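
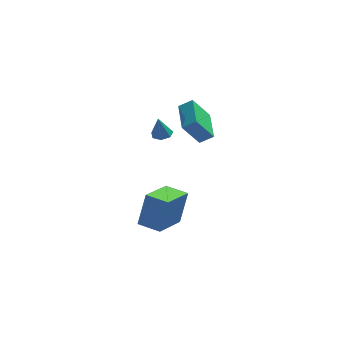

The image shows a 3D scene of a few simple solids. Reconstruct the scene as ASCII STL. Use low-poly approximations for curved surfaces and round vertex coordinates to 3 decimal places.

solid 
facet normal -0.836 0.049 -0.546
outer loop
vertex -2.454 1.177 3.603
vertex -2.528 3.064 3.887
vertex -1.551 1.418 2.243
endloop
endfacet
facet normal 0.040 -0.988 -0.149
outer loop
vertex -0.832 1.376 2.713
vertex -2.454 1.177 3.603
vertex -1.551 1.418 2.243
endloop
endfacet
facet normal -0.836 0.050 -0.547
outer loop
vertex -1.551 1.418 2.243
vertex -2.528 3.064 3.887
vertex -1.625 3.305 2.528
endloop
endfacet
facet normal 0.547 0.146 -0.824
outer loop
vertex -1.625 3.305 2.528
vertex -0.832 1.376 2.713
vertex -1.551 1.418 2.243
endloop
endfacet
facet normal -0.547 -0.146 0.824
outer loop
vertex -2.454 1.177 3.603
vertex -1.809 3.022 4.357
vertex -2.528 3.064 3.887
endloop
endfacet
facet normal 0.039 -0.988 -0.149
outer loop
vertex -1.735 1.135 4.072
vertex -2.454 1.177 3.603
vertex -0.832 1.376 2.713
endloop
endfacet
facet normal -0.546 -0.146 0.825
outer loop
vertex -1.735 1.135 4.072
vertex -1.809 3.022 4.357
vertex -2.454 1.177 3.603
endloop
endfacet
facet normal -0.040 0.988 0.149
outer loop
vertex -2.528 3.064 3.887
vertex -1.809 3.022 4.357
vertex -1.625 3.305 2.528
endloop
endfacet
facet normal 0.546 0.146 -0.825
outer loop
vertex -0.906 3.263 2.997
vertex -0.832 1.376 2.713
vertex -1.625 3.305 2.528
endloop
endfacet
facet normal -0.039 0.988 0.149
outer loop
vertex -1.625 3.305 2.528
vertex -1.809 3.022 4.357
vertex -0.906 3.263 2.997
endloop
endfacet
facet normal 0.836 -0.049 0.547
outer loop
vertex -0.906 3.263 2.997
vertex -1.735 1.135 4.072
vertex -0.832 1.376 2.713
endloop
endfacet
facet normal 0.836 -0.050 0.546
outer loop
vertex -1.809 3.022 4.357
vertex -1.735 1.135 4.072
vertex -0.906 3.263 2.997
endloop
endfacet
facet normal -0.496 -0.802 0.334
outer loop
vertex -3.415 -4.481 2.381
vertex -4.447 -3.814 2.45
vertex -3.834 -4.95 0.631
endloop
endfacet
facet normal 0.839 -0.542 -0.056
outer loop
vertex -2.793 -3.266 -0.07
vertex -3.415 -4.481 2.381
vertex -3.834 -4.95 0.631
endloop
endfacet
facet normal -0.496 -0.802 0.333
outer loop
vertex -3.834 -4.95 0.631
vertex -4.447 -3.814 2.45
vertex -4.866 -4.283 0.699
endloop
endfacet
facet normal -0.225 -0.253 -0.941
outer loop
vertex -4.866 -4.283 0.699
vertex -2.793 -3.266 -0.07
vertex -3.834 -4.95 0.631
endloop
endfacet
facet normal 0.226 0.252 0.941
outer loop
vertex -3.415 -4.481 2.381
vertex -3.406 -2.13 1.749
vertex -4.447 -3.814 2.45
endloop
endfacet
facet normal 0.839 -0.542 -0.056
outer loop
vertex -2.374 -2.797 1.681
vertex -3.415 -4.481 2.381
vertex -2.793 -3.266 -0.07
endloop
endfacet
facet normal 0.225 0.252 0.941
outer loop
vertex -2.374 -2.797 1.681
vertex -3.406 -2.13 1.749
vertex -3.415 -4.481 2.381
endloop
endfacet
facet normal -0.839 0.542 0.056
outer loop
vertex -4.447 -3.814 2.45
vertex -3.406 -2.13 1.749
vertex -4.866 -4.283 0.699
endloop
endfacet
facet normal -0.226 -0.252 -0.941
outer loop
vertex -3.825 -2.599 -0.001
vertex -2.793 -3.266 -0.07
vertex -4.866 -4.283 0.699
endloop
endfacet
facet normal -0.839 0.542 0.056
outer loop
vertex -4.866 -4.283 0.699
vertex -3.406 -2.13 1.749
vertex -3.825 -2.599 -0.001
endloop
endfacet
facet normal 0.496 0.802 -0.333
outer loop
vertex -3.825 -2.599 -0.001
vertex -2.374 -2.797 1.681
vertex -2.793 -3.266 -0.07
endloop
endfacet
facet normal 0.496 0.802 -0.334
outer loop
vertex -3.406 -2.13 1.749
vertex -2.374 -2.797 1.681
vertex -3.825 -2.599 -0.001
endloop
endfacet
facet normal 0.161 0.081 -0.984
outer loop
vertex -3.062 3.137 2.186
vertex -3.379 2.661 2.095
vertex -3.554 3.214 2.112
endloop
endfacet
facet normal 0.066 0.877 0.475
outer loop
vertex -3.062 3.137 2.186
vertex -3.554 3.214 2.112
vertex -3.581 2.559 3.325
endloop
endfacet
facet normal 0.161 0.081 -0.984
outer loop
vertex -3.554 3.214 2.112
vertex -3.379 2.661 2.095
vertex -3.914 2.874 2.025
endloop
endfacet
facet normal -0.689 0.644 0.333
outer loop
vertex -3.554 3.214 2.112
vertex -3.914 2.874 2.025
vertex -3.581 2.559 3.325
endloop
endfacet
facet normal 0.161 0.080 -0.984
outer loop
vertex -3.914 2.874 2.025
vertex -3.379 2.661 2.095
vertex -3.872 2.373 1.991
endloop
endfacet
facet normal -0.970 -0.097 0.225
outer loop
vertex -3.914 2.874 2.025
vertex -3.872 2.373 1.991
vertex -3.581 2.559 3.325
endloop
endfacet
facet normal 0.160 0.081 -0.984
outer loop
vertex -3.872 2.373 1.991
vertex -3.379 2.661 2.095
vertex -3.459 2.089 2.035
endloop
endfacet
facet normal -0.568 -0.789 0.234
outer loop
vertex -3.872 2.373 1.991
vertex -3.459 2.089 2.035
vertex -3.581 2.559 3.325
endloop
endfacet
facet normal 0.162 0.080 -0.983
outer loop
vertex -3.459 2.089 2.035
vertex -3.379 2.661 2.095
vertex -2.986 2.236 2.125
endloop
endfacet
facet normal 0.216 -0.911 0.352
outer loop
vertex -3.459 2.089 2.035
vertex -2.986 2.236 2.125
vertex -3.581 2.559 3.325
endloop
endfacet
facet normal 0.162 0.080 -0.984
outer loop
vertex -2.986 2.236 2.125
vertex -3.379 2.661 2.095
vertex -2.809 2.702 2.192
endloop
endfacet
facet normal 0.789 -0.370 0.491
outer loop
vertex -2.986 2.236 2.125
vertex -2.809 2.702 2.192
vertex -3.581 2.559 3.325
endloop
endfacet
facet normal 0.162 0.080 -0.984
outer loop
vertex -2.809 2.702 2.192
vertex -3.379 2.661 2.095
vertex -3.062 3.137 2.186
endloop
endfacet
facet normal 0.721 0.427 0.545
outer loop
vertex -2.809 2.702 2.192
vertex -3.062 3.137 2.186
vertex -3.581 2.559 3.325
endloop
endfacet

endsolid


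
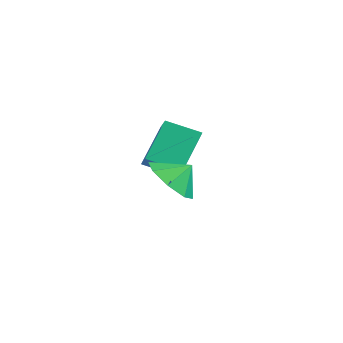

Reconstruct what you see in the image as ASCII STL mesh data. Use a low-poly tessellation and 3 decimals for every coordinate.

solid 
facet normal -0.328 -0.652 -0.683
outer loop
vertex 1.663 1.771 -2.203
vertex 1.026 1.304 -1.452
vertex 0.905 2.116 -2.169
endloop
endfacet
facet normal 0.413 0.910 -0.028
outer loop
vertex 1.663 1.771 -2.203
vertex 0.905 2.116 -2.169
vertex 1.354 1.956 -0.768
endloop
endfacet
facet normal -0.327 -0.652 -0.684
outer loop
vertex 0.905 2.116 -2.169
vertex 1.026 1.304 -1.452
vertex 0.217 1.985 -1.715
endloop
endfacet
facet normal -0.094 0.985 0.143
outer loop
vertex 0.905 2.116 -2.169
vertex 0.217 1.985 -1.715
vertex 1.354 1.956 -0.768
endloop
endfacet
facet normal -0.327 -0.653 -0.683
outer loop
vertex 0.217 1.985 -1.715
vertex 1.026 1.304 -1.452
vertex 0.004 1.455 -1.107
endloop
endfacet
facet normal -0.409 0.754 0.514
outer loop
vertex 0.217 1.985 -1.715
vertex 0.004 1.455 -1.107
vertex 1.354 1.956 -0.768
endloop
endfacet
facet normal -0.327 -0.652 -0.684
outer loop
vertex 0.004 1.455 -1.107
vertex 1.026 1.304 -1.452
vertex 0.389 0.836 -0.701
endloop
endfacet
facet normal -0.349 0.353 0.868
outer loop
vertex 0.004 1.455 -1.107
vertex 0.389 0.836 -0.701
vertex 1.354 1.956 -0.768
endloop
endfacet
facet normal -0.326 -0.653 -0.684
outer loop
vertex 0.389 0.836 -0.701
vertex 1.026 1.304 -1.452
vertex 1.148 0.492 -0.735
endloop
endfacet
facet normal 0.052 0.015 0.999
outer loop
vertex 0.389 0.836 -0.701
vertex 1.148 0.492 -0.735
vertex 1.354 1.956 -0.768
endloop
endfacet
facet normal -0.327 -0.653 -0.684
outer loop
vertex 1.148 0.492 -0.735
vertex 1.026 1.304 -1.452
vertex 1.836 0.623 -1.189
endloop
endfacet
facet normal 0.558 -0.060 0.828
outer loop
vertex 1.148 0.492 -0.735
vertex 1.836 0.623 -1.189
vertex 1.354 1.956 -0.768
endloop
endfacet
facet normal -0.327 -0.653 -0.683
outer loop
vertex 1.836 0.623 -1.189
vertex 1.026 1.304 -1.452
vertex 2.049 1.153 -1.797
endloop
endfacet
facet normal 0.873 0.172 0.456
outer loop
vertex 1.836 0.623 -1.189
vertex 2.049 1.153 -1.797
vertex 1.354 1.956 -0.768
endloop
endfacet
facet normal -0.327 -0.653 -0.683
outer loop
vertex 2.049 1.153 -1.797
vertex 1.026 1.304 -1.452
vertex 1.663 1.771 -2.203
endloop
endfacet
facet normal 0.813 0.574 0.101
outer loop
vertex 2.049 1.153 -1.797
vertex 1.663 1.771 -2.203
vertex 1.354 1.956 -0.768
endloop
endfacet
facet normal -0.626 -0.688 0.367
outer loop
vertex -2.39 2.576 -2.02
vertex -2.92 3.812 -0.609
vertex -3.289 3.011 -2.739
endloop
endfacet
facet normal 0.272 -0.634 -0.724
outer loop
vertex -2.38 4.008 -3.271
vertex -2.39 2.576 -2.02
vertex -3.289 3.011 -2.739
endloop
endfacet
facet normal -0.627 -0.688 0.367
outer loop
vertex -3.289 3.011 -2.739
vertex -2.92 3.812 -0.609
vertex -3.818 4.247 -1.327
endloop
endfacet
facet normal -0.730 0.354 -0.584
outer loop
vertex -3.818 4.247 -1.327
vertex -2.38 4.008 -3.271
vertex -3.289 3.011 -2.739
endloop
endfacet
facet normal 0.730 -0.354 0.584
outer loop
vertex -2.39 2.576 -2.02
vertex -2.011 4.809 -1.141
vertex -2.92 3.812 -0.609
endloop
endfacet
facet normal 0.272 -0.634 -0.724
outer loop
vertex -1.482 3.573 -2.553
vertex -2.39 2.576 -2.02
vertex -2.38 4.008 -3.271
endloop
endfacet
facet normal 0.731 -0.354 0.584
outer loop
vertex -1.482 3.573 -2.553
vertex -2.011 4.809 -1.141
vertex -2.39 2.576 -2.02
endloop
endfacet
facet normal -0.272 0.634 0.724
outer loop
vertex -2.92 3.812 -0.609
vertex -2.011 4.809 -1.141
vertex -3.818 4.247 -1.327
endloop
endfacet
facet normal -0.731 0.353 -0.584
outer loop
vertex -2.91 5.244 -1.86
vertex -2.38 4.008 -3.271
vertex -3.818 4.247 -1.327
endloop
endfacet
facet normal -0.272 0.634 0.724
outer loop
vertex -3.818 4.247 -1.327
vertex -2.011 4.809 -1.141
vertex -2.91 5.244 -1.86
endloop
endfacet
facet normal 0.627 0.688 -0.367
outer loop
vertex -2.91 5.244 -1.86
vertex -1.482 3.573 -2.553
vertex -2.38 4.008 -3.271
endloop
endfacet
facet normal 0.626 0.688 -0.367
outer loop
vertex -2.011 4.809 -1.141
vertex -1.482 3.573 -2.553
vertex -2.91 5.244 -1.86
endloop
endfacet

endsolid


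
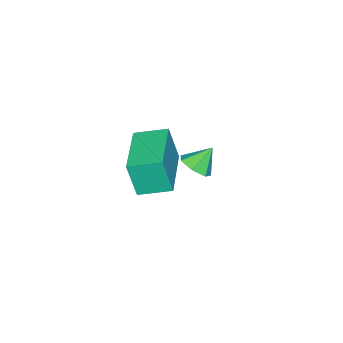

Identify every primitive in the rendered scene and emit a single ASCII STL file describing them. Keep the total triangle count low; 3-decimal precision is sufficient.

solid 
facet normal -0.890 -0.453 -0.050
outer loop
vertex 0.495 2.217 3.144
vertex -0.064 3.281 3.45
vertex 0.395 2.567 1.741
endloop
endfacet
facet normal 0.451 -0.858 -0.246
outer loop
vertex 2.344 3.559 1.85
vertex 0.495 2.217 3.144
vertex 0.395 2.567 1.741
endloop
endfacet
facet normal -0.890 -0.453 -0.050
outer loop
vertex 0.395 2.567 1.741
vertex -0.064 3.281 3.45
vertex -0.164 3.631 2.046
endloop
endfacet
facet normal -0.069 0.241 -0.968
outer loop
vertex -0.164 3.631 2.046
vertex 2.344 3.559 1.85
vertex 0.395 2.567 1.741
endloop
endfacet
facet normal 0.069 -0.242 0.968
outer loop
vertex 0.495 2.217 3.144
vertex 1.885 4.273 3.559
vertex -0.064 3.281 3.45
endloop
endfacet
facet normal 0.451 -0.858 -0.246
outer loop
vertex 2.444 3.209 3.254
vertex 0.495 2.217 3.144
vertex 2.344 3.559 1.85
endloop
endfacet
facet normal 0.068 -0.242 0.968
outer loop
vertex 2.444 3.209 3.254
vertex 1.885 4.273 3.559
vertex 0.495 2.217 3.144
endloop
endfacet
facet normal -0.451 0.858 0.246
outer loop
vertex -0.064 3.281 3.45
vertex 1.885 4.273 3.559
vertex -0.164 3.631 2.046
endloop
endfacet
facet normal -0.069 0.242 -0.968
outer loop
vertex 1.785 4.623 2.156
vertex 2.344 3.559 1.85
vertex -0.164 3.631 2.046
endloop
endfacet
facet normal -0.451 0.858 0.246
outer loop
vertex -0.164 3.631 2.046
vertex 1.885 4.273 3.559
vertex 1.785 4.623 2.156
endloop
endfacet
facet normal 0.890 0.453 0.050
outer loop
vertex 1.785 4.623 2.156
vertex 2.444 3.209 3.254
vertex 2.344 3.559 1.85
endloop
endfacet
facet normal 0.890 0.453 0.050
outer loop
vertex 1.885 4.273 3.559
vertex 2.444 3.209 3.254
vertex 1.785 4.623 2.156
endloop
endfacet
facet normal 0.566 -0.345 -0.749
outer loop
vertex -2.177 2.93 -0.579
vertex -2.76 2.707 -0.917
vertex -2.436 3.337 -0.962
endloop
endfacet
facet normal 0.315 0.749 0.583
outer loop
vertex -2.177 2.93 -0.579
vertex -2.436 3.337 -0.962
vertex -3.36 3.073 -0.123
endloop
endfacet
facet normal 0.567 -0.345 -0.748
outer loop
vertex -2.436 3.337 -0.962
vertex -2.76 2.707 -0.917
vertex -2.939 3.269 -1.312
endloop
endfacet
facet normal -0.196 0.976 0.092
outer loop
vertex -2.436 3.337 -0.962
vertex -2.939 3.269 -1.312
vertex -3.36 3.073 -0.123
endloop
endfacet
facet normal 0.565 -0.346 -0.749
outer loop
vertex -2.939 3.269 -1.312
vertex -2.76 2.707 -0.917
vertex -3.307 2.778 -1.363
endloop
endfacet
facet normal -0.779 0.602 -0.177
outer loop
vertex -2.939 3.269 -1.312
vertex -3.307 2.778 -1.363
vertex -3.36 3.073 -0.123
endloop
endfacet
facet normal 0.566 -0.345 -0.749
outer loop
vertex -3.307 2.778 -1.363
vertex -2.76 2.707 -0.917
vertex -3.263 2.233 -1.079
endloop
endfacet
facet normal -0.996 -0.091 -0.021
outer loop
vertex -3.307 2.778 -1.363
vertex -3.263 2.233 -1.079
vertex -3.36 3.073 -0.123
endloop
endfacet
facet normal 0.566 -0.345 -0.748
outer loop
vertex -3.263 2.233 -1.079
vertex -2.76 2.707 -0.917
vertex -2.84 2.045 -0.672
endloop
endfacet
facet normal -0.683 -0.581 0.442
outer loop
vertex -3.263 2.233 -1.079
vertex -2.84 2.045 -0.672
vertex -3.36 3.073 -0.123
endloop
endfacet
facet normal 0.566 -0.345 -0.749
outer loop
vertex -2.84 2.045 -0.672
vertex -2.76 2.707 -0.917
vertex -2.357 2.355 -0.45
endloop
endfacet
facet normal -0.076 -0.499 0.863
outer loop
vertex -2.84 2.045 -0.672
vertex -2.357 2.355 -0.45
vertex -3.36 3.073 -0.123
endloop
endfacet
facet normal 0.566 -0.345 -0.749
outer loop
vertex -2.357 2.355 -0.45
vertex -2.76 2.707 -0.917
vertex -2.177 2.93 -0.579
endloop
endfacet
facet normal 0.368 0.092 0.925
outer loop
vertex -2.357 2.355 -0.45
vertex -2.177 2.93 -0.579
vertex -3.36 3.073 -0.123
endloop
endfacet

endsolid


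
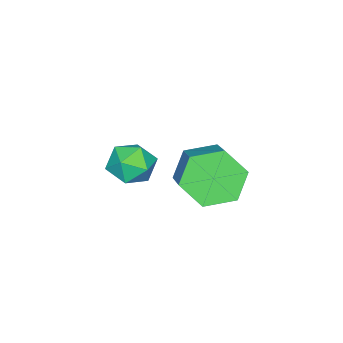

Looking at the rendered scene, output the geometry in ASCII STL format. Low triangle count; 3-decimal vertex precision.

solid 
facet normal -0.216 0.965 -0.147
outer loop
vertex 0.72 -1.272 -1.83
vertex 0.199 -1.288 -1.17
vertex 1.009 -1.09 -1.062
endloop
endfacet
facet normal 0.448 0.817 -0.362
outer loop
vertex 0.72 -1.272 -1.83
vertex 1.009 -1.09 -1.062
vertex 1.466 -1.57 -1.58
endloop
endfacet
facet normal 0.410 0.305 -0.860
outer loop
vertex 0.72 -1.272 -1.83
vertex 1.466 -1.57 -1.58
vertex 0.937 -2.065 -2.008
endloop
endfacet
facet normal -0.277 0.138 -0.951
outer loop
vertex 0.72 -1.272 -1.83
vertex 0.937 -2.065 -2.008
vertex 0.154 -1.89 -1.755
endloop
endfacet
facet normal -0.664 0.546 -0.511
outer loop
vertex 0.72 -1.272 -1.83
vertex 0.154 -1.89 -1.755
vertex 0.199 -1.288 -1.17
endloop
endfacet
facet normal 0.807 0.557 0.196
outer loop
vertex 1.466 -1.57 -1.58
vertex 1.009 -1.09 -1.062
vertex 1.406 -1.77 -0.765
endloop
endfacet
facet normal -0.267 0.796 0.543
outer loop
vertex 1.009 -1.09 -1.062
vertex 0.199 -1.288 -1.17
vertex 0.623 -1.595 -0.512
endloop
endfacet
facet normal -0.992 0.117 -0.044
outer loop
vertex 0.199 -1.288 -1.17
vertex 0.154 -1.89 -1.755
vertex 0.094 -2.09 -0.94
endloop
endfacet
facet normal -0.366 -0.543 -0.756
outer loop
vertex 0.154 -1.89 -1.755
vertex 0.937 -2.065 -2.008
vertex 0.551 -2.57 -1.458
endloop
endfacet
facet normal 0.746 -0.272 -0.608
outer loop
vertex 0.937 -2.065 -2.008
vertex 1.466 -1.57 -1.58
vertex 1.361 -2.372 -1.35
endloop
endfacet
facet normal 0.277 -0.138 0.951
outer loop
vertex 0.84 -2.388 -0.69
vertex 1.406 -1.77 -0.765
vertex 0.623 -1.595 -0.512
endloop
endfacet
facet normal -0.410 -0.305 0.860
outer loop
vertex 0.84 -2.388 -0.69
vertex 0.623 -1.595 -0.512
vertex 0.094 -2.09 -0.94
endloop
endfacet
facet normal -0.448 -0.817 0.362
outer loop
vertex 0.84 -2.388 -0.69
vertex 0.094 -2.09 -0.94
vertex 0.551 -2.57 -1.458
endloop
endfacet
facet normal 0.216 -0.965 0.147
outer loop
vertex 0.84 -2.388 -0.69
vertex 0.551 -2.57 -1.458
vertex 1.361 -2.372 -1.35
endloop
endfacet
facet normal 0.664 -0.546 0.511
outer loop
vertex 0.84 -2.388 -0.69
vertex 1.361 -2.372 -1.35
vertex 1.406 -1.77 -0.765
endloop
endfacet
facet normal 0.366 0.543 0.756
outer loop
vertex 0.623 -1.595 -0.512
vertex 1.406 -1.77 -0.765
vertex 1.009 -1.09 -1.062
endloop
endfacet
facet normal -0.746 0.272 0.608
outer loop
vertex 0.094 -2.09 -0.94
vertex 0.623 -1.595 -0.512
vertex 0.199 -1.288 -1.17
endloop
endfacet
facet normal -0.807 -0.557 -0.196
outer loop
vertex 0.551 -2.57 -1.458
vertex 0.094 -2.09 -0.94
vertex 0.154 -1.89 -1.755
endloop
endfacet
facet normal 0.267 -0.796 -0.543
outer loop
vertex 1.361 -2.372 -1.35
vertex 0.551 -2.57 -1.458
vertex 0.937 -2.065 -2.008
endloop
endfacet
facet normal 0.992 -0.117 0.044
outer loop
vertex 1.406 -1.77 -0.765
vertex 1.361 -2.372 -1.35
vertex 1.466 -1.57 -1.58
endloop
endfacet
facet normal -0.654 -0.551 -0.519
outer loop
vertex 0.924 0.555 -1.674
vertex 0.315 0.521 -0.87
vertex 0.22 1.267 -1.543
endloop
endfacet
facet normal 0.294 0.446 -0.845
outer loop
vertex 0.924 0.555 -1.674
vertex 0.22 1.267 -1.543
vertex 2.134 1.574 -0.715
endloop
endfacet
facet normal 0.294 0.446 -0.845
outer loop
vertex 2.134 1.574 -0.715
vertex 0.22 1.267 -1.543
vertex 1.43 2.286 -0.584
endloop
endfacet
facet normal 0.654 0.551 0.519
outer loop
vertex 2.134 1.574 -0.715
vertex 1.43 2.286 -0.584
vertex 1.525 1.539 0.09
endloop
endfacet
facet normal -0.654 -0.551 -0.519
outer loop
vertex 0.22 1.267 -1.543
vertex 0.315 0.521 -0.87
vertex -0.389 1.233 -0.739
endloop
endfacet
facet normal -0.456 0.834 -0.310
outer loop
vertex 0.22 1.267 -1.543
vertex -0.389 1.233 -0.739
vertex 1.43 2.286 -0.584
endloop
endfacet
facet normal -0.456 0.834 -0.310
outer loop
vertex 1.43 2.286 -0.584
vertex -0.389 1.233 -0.739
vertex 0.821 2.252 0.221
endloop
endfacet
facet normal 0.654 0.551 0.518
outer loop
vertex 1.43 2.286 -0.584
vertex 0.821 2.252 0.221
vertex 1.525 1.539 0.09
endloop
endfacet
facet normal -0.654 -0.551 -0.519
outer loop
vertex -0.389 1.233 -0.739
vertex 0.315 0.521 -0.87
vertex -0.294 0.486 -0.065
endloop
endfacet
facet normal -0.751 0.387 0.535
outer loop
vertex -0.389 1.233 -0.739
vertex -0.294 0.486 -0.065
vertex 0.821 2.252 0.221
endloop
endfacet
facet normal -0.751 0.387 0.536
outer loop
vertex 0.821 2.252 0.221
vertex -0.294 0.486 -0.065
vertex 0.916 1.505 0.894
endloop
endfacet
facet normal 0.654 0.551 0.519
outer loop
vertex 0.821 2.252 0.221
vertex 0.916 1.505 0.894
vertex 1.525 1.539 0.09
endloop
endfacet
facet normal -0.654 -0.551 -0.519
outer loop
vertex -0.294 0.486 -0.065
vertex 0.315 0.521 -0.87
vertex 0.41 -0.226 -0.196
endloop
endfacet
facet normal -0.294 -0.446 0.845
outer loop
vertex -0.294 0.486 -0.065
vertex 0.41 -0.226 -0.196
vertex 0.916 1.505 0.894
endloop
endfacet
facet normal -0.294 -0.446 0.845
outer loop
vertex 0.916 1.505 0.894
vertex 0.41 -0.226 -0.196
vertex 1.62 0.793 0.763
endloop
endfacet
facet normal 0.654 0.551 0.519
outer loop
vertex 0.916 1.505 0.894
vertex 1.62 0.793 0.763
vertex 1.525 1.539 0.09
endloop
endfacet
facet normal -0.654 -0.551 -0.518
outer loop
vertex 0.41 -0.226 -0.196
vertex 0.315 0.521 -0.87
vertex 1.019 -0.192 -1.001
endloop
endfacet
facet normal 0.456 -0.834 0.310
outer loop
vertex 0.41 -0.226 -0.196
vertex 1.019 -0.192 -1.001
vertex 1.62 0.793 0.763
endloop
endfacet
facet normal 0.456 -0.834 0.310
outer loop
vertex 1.62 0.793 0.763
vertex 1.019 -0.192 -1.001
vertex 2.229 0.827 -0.041
endloop
endfacet
facet normal 0.654 0.551 0.519
outer loop
vertex 1.62 0.793 0.763
vertex 2.229 0.827 -0.041
vertex 1.525 1.539 0.09
endloop
endfacet
facet normal -0.654 -0.551 -0.519
outer loop
vertex 1.019 -0.192 -1.001
vertex 0.315 0.521 -0.87
vertex 0.924 0.555 -1.674
endloop
endfacet
facet normal 0.751 -0.387 -0.535
outer loop
vertex 1.019 -0.192 -1.001
vertex 0.924 0.555 -1.674
vertex 2.229 0.827 -0.041
endloop
endfacet
facet normal 0.751 -0.387 -0.535
outer loop
vertex 2.229 0.827 -0.041
vertex 0.924 0.555 -1.674
vertex 2.134 1.574 -0.715
endloop
endfacet
facet normal 0.654 0.551 0.519
outer loop
vertex 2.229 0.827 -0.041
vertex 2.134 1.574 -0.715
vertex 1.525 1.539 0.09
endloop
endfacet

endsolid


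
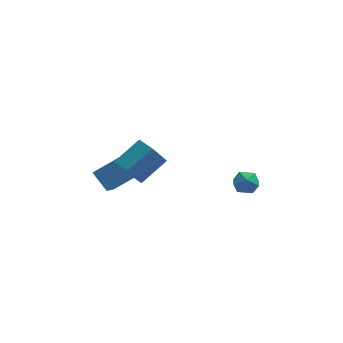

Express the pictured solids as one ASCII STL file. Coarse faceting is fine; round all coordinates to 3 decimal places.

solid 
facet normal -0.533 0.618 0.578
outer loop
vertex -5.069 0.035 -3.417
vertex -3.726 0.403 -2.571
vertex -4.755 1.278 -4.456
endloop
endfacet
facet normal -0.824 -0.226 -0.520
outer loop
vertex -4.114 0.537 -5.149
vertex -5.069 0.035 -3.417
vertex -4.755 1.278 -4.456
endloop
endfacet
facet normal -0.534 0.617 0.578
outer loop
vertex -4.755 1.278 -4.456
vertex -3.726 0.403 -2.571
vertex -3.412 1.646 -3.609
endloop
endfacet
facet normal 0.190 0.753 -0.629
outer loop
vertex -3.412 1.646 -3.609
vertex -4.114 0.537 -5.149
vertex -4.755 1.278 -4.456
endloop
endfacet
facet normal -0.190 -0.753 0.630
outer loop
vertex -5.069 0.035 -3.417
vertex -3.085 -0.338 -3.264
vertex -3.726 0.403 -2.571
endloop
endfacet
facet normal -0.824 -0.226 -0.520
outer loop
vertex -4.428 -0.706 -4.111
vertex -5.069 0.035 -3.417
vertex -4.114 0.537 -5.149
endloop
endfacet
facet normal -0.190 -0.754 0.629
outer loop
vertex -4.428 -0.706 -4.111
vertex -3.085 -0.338 -3.264
vertex -5.069 0.035 -3.417
endloop
endfacet
facet normal 0.824 0.226 0.520
outer loop
vertex -3.726 0.403 -2.571
vertex -3.085 -0.338 -3.264
vertex -3.412 1.646 -3.609
endloop
endfacet
facet normal 0.190 0.754 -0.629
outer loop
vertex -2.771 0.905 -4.303
vertex -4.114 0.537 -5.149
vertex -3.412 1.646 -3.609
endloop
endfacet
facet normal 0.824 0.226 0.520
outer loop
vertex -3.412 1.646 -3.609
vertex -3.085 -0.338 -3.264
vertex -2.771 0.905 -4.303
endloop
endfacet
facet normal 0.533 -0.618 -0.578
outer loop
vertex -2.771 0.905 -4.303
vertex -4.428 -0.706 -4.111
vertex -4.114 0.537 -5.149
endloop
endfacet
facet normal 0.534 -0.618 -0.578
outer loop
vertex -3.085 -0.338 -3.264
vertex -4.428 -0.706 -4.111
vertex -2.771 0.905 -4.303
endloop
endfacet
facet normal -0.479 0.806 0.348
outer loop
vertex 2.054 -0.073 -3.551
vertex 1.421 -0.358 -3.762
vertex 1.676 -0.494 -3.096
endloop
endfacet
facet normal 0.113 0.681 0.724
outer loop
vertex 2.054 -0.073 -3.551
vertex 1.676 -0.494 -3.096
vertex 2.397 -0.565 -3.142
endloop
endfacet
facet normal 0.667 0.693 0.274
outer loop
vertex 2.054 -0.073 -3.551
vertex 2.397 -0.565 -3.142
vertex 2.587 -0.473 -3.836
endloop
endfacet
facet normal 0.416 0.826 -0.381
outer loop
vertex 2.054 -0.073 -3.551
vertex 2.587 -0.473 -3.836
vertex 1.984 -0.346 -4.219
endloop
endfacet
facet normal -0.291 0.896 -0.336
outer loop
vertex 2.054 -0.073 -3.551
vertex 1.984 -0.346 -4.219
vertex 1.421 -0.358 -3.762
endloop
endfacet
facet normal 0.066 0.022 0.998
outer loop
vertex 2.397 -0.565 -3.142
vertex 1.676 -0.494 -3.096
vertex 1.976 -1.154 -3.101
endloop
endfacet
facet normal -0.894 0.225 0.388
outer loop
vertex 1.676 -0.494 -3.096
vertex 1.421 -0.358 -3.762
vertex 1.373 -1.027 -3.484
endloop
endfacet
facet normal -0.590 0.372 -0.717
outer loop
vertex 1.421 -0.358 -3.762
vertex 1.984 -0.346 -4.219
vertex 1.563 -0.935 -4.178
endloop
endfacet
facet normal 0.556 0.259 -0.790
outer loop
vertex 1.984 -0.346 -4.219
vertex 2.587 -0.473 -3.836
vertex 2.284 -1.006 -4.224
endloop
endfacet
facet normal 0.962 0.043 0.269
outer loop
vertex 2.587 -0.473 -3.836
vertex 2.397 -0.565 -3.142
vertex 2.539 -1.142 -3.558
endloop
endfacet
facet normal -0.416 -0.826 0.381
outer loop
vertex 1.906 -1.427 -3.769
vertex 1.976 -1.154 -3.101
vertex 1.373 -1.027 -3.484
endloop
endfacet
facet normal -0.667 -0.693 -0.274
outer loop
vertex 1.906 -1.427 -3.769
vertex 1.373 -1.027 -3.484
vertex 1.563 -0.935 -4.178
endloop
endfacet
facet normal -0.113 -0.681 -0.724
outer loop
vertex 1.906 -1.427 -3.769
vertex 1.563 -0.935 -4.178
vertex 2.284 -1.006 -4.224
endloop
endfacet
facet normal 0.479 -0.806 -0.348
outer loop
vertex 1.906 -1.427 -3.769
vertex 2.284 -1.006 -4.224
vertex 2.539 -1.142 -3.558
endloop
endfacet
facet normal 0.291 -0.896 0.336
outer loop
vertex 1.906 -1.427 -3.769
vertex 2.539 -1.142 -3.558
vertex 1.976 -1.154 -3.101
endloop
endfacet
facet normal -0.556 -0.259 0.790
outer loop
vertex 1.373 -1.027 -3.484
vertex 1.976 -1.154 -3.101
vertex 1.676 -0.494 -3.096
endloop
endfacet
facet normal -0.962 -0.043 -0.269
outer loop
vertex 1.563 -0.935 -4.178
vertex 1.373 -1.027 -3.484
vertex 1.421 -0.358 -3.762
endloop
endfacet
facet normal -0.066 -0.022 -0.998
outer loop
vertex 2.284 -1.006 -4.224
vertex 1.563 -0.935 -4.178
vertex 1.984 -0.346 -4.219
endloop
endfacet
facet normal 0.894 -0.225 -0.388
outer loop
vertex 2.539 -1.142 -3.558
vertex 2.284 -1.006 -4.224
vertex 2.587 -0.473 -3.836
endloop
endfacet
facet normal 0.590 -0.372 0.717
outer loop
vertex 1.976 -1.154 -3.101
vertex 2.539 -1.142 -3.558
vertex 2.397 -0.565 -3.142
endloop
endfacet
facet normal -0.577 -0.011 0.817
outer loop
vertex -2.327 -2.329 0.333
vertex -2.903 -1.126 -0.058
vertex -3.474 -3.145 -0.488
endloop
endfacet
facet normal 0.414 -0.866 0.282
outer loop
vertex -2.857 -3.134 -1.362
vertex -2.327 -2.329 0.333
vertex -3.474 -3.145 -0.488
endloop
endfacet
facet normal -0.577 -0.011 0.817
outer loop
vertex -3.474 -3.145 -0.488
vertex -2.903 -1.126 -0.058
vertex -4.05 -1.942 -0.879
endloop
endfacet
facet normal -0.704 -0.501 -0.503
outer loop
vertex -4.05 -1.942 -0.879
vertex -2.857 -3.134 -1.362
vertex -3.474 -3.145 -0.488
endloop
endfacet
facet normal 0.704 0.501 0.503
outer loop
vertex -2.327 -2.329 0.333
vertex -2.286 -1.115 -0.932
vertex -2.903 -1.126 -0.058
endloop
endfacet
facet normal 0.414 -0.866 0.282
outer loop
vertex -1.71 -2.318 -0.541
vertex -2.327 -2.329 0.333
vertex -2.857 -3.134 -1.362
endloop
endfacet
facet normal 0.704 0.501 0.503
outer loop
vertex -1.71 -2.318 -0.541
vertex -2.286 -1.115 -0.932
vertex -2.327 -2.329 0.333
endloop
endfacet
facet normal -0.414 0.866 -0.282
outer loop
vertex -2.903 -1.126 -0.058
vertex -2.286 -1.115 -0.932
vertex -4.05 -1.942 -0.879
endloop
endfacet
facet normal -0.704 -0.501 -0.503
outer loop
vertex -3.433 -1.931 -1.753
vertex -2.857 -3.134 -1.362
vertex -4.05 -1.942 -0.879
endloop
endfacet
facet normal -0.414 0.866 -0.282
outer loop
vertex -4.05 -1.942 -0.879
vertex -2.286 -1.115 -0.932
vertex -3.433 -1.931 -1.753
endloop
endfacet
facet normal 0.577 0.011 -0.817
outer loop
vertex -3.433 -1.931 -1.753
vertex -1.71 -2.318 -0.541
vertex -2.857 -3.134 -1.362
endloop
endfacet
facet normal 0.577 0.011 -0.817
outer loop
vertex -2.286 -1.115 -0.932
vertex -1.71 -2.318 -0.541
vertex -3.433 -1.931 -1.753
endloop
endfacet

endsolid


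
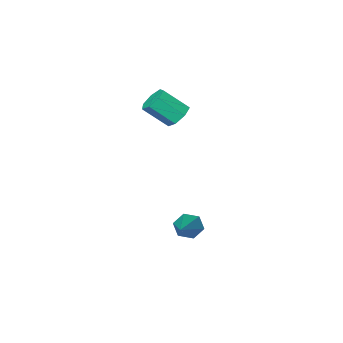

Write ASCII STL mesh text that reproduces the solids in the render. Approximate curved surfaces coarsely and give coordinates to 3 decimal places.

solid 
facet normal -0.586 0.460 -0.667
outer loop
vertex 1.791 0.373 0.612
vertex 1.405 0.386 0.96
vertex 1.777 0.738 0.876
endloop
endfacet
facet normal 0.810 0.364 -0.460
outer loop
vertex 1.791 0.373 0.612
vertex 1.777 0.738 0.876
vertex 2.441 -0.139 1.351
endloop
endfacet
facet normal 0.809 0.363 -0.462
outer loop
vertex 2.441 -0.139 1.351
vertex 1.777 0.738 0.876
vertex 2.428 0.227 1.616
endloop
endfacet
facet normal 0.586 -0.461 0.666
outer loop
vertex 2.441 -0.139 1.351
vertex 2.428 0.227 1.616
vertex 2.055 -0.126 1.7
endloop
endfacet
facet normal -0.587 0.462 -0.665
outer loop
vertex 1.777 0.738 0.876
vertex 1.405 0.386 0.96
vertex 1.484 0.838 1.204
endloop
endfacet
facet normal 0.483 0.859 0.169
outer loop
vertex 1.777 0.738 0.876
vertex 1.484 0.838 1.204
vertex 2.428 0.227 1.616
endloop
endfacet
facet normal 0.482 0.859 0.170
outer loop
vertex 2.428 0.227 1.616
vertex 1.484 0.838 1.204
vertex 2.134 0.327 1.943
endloop
endfacet
facet normal 0.586 -0.460 0.667
outer loop
vertex 2.428 0.227 1.616
vertex 2.134 0.327 1.943
vertex 2.055 -0.126 1.7
endloop
endfacet
facet normal -0.585 0.462 -0.666
outer loop
vertex 1.484 0.838 1.204
vertex 1.405 0.386 0.96
vertex 1.13 0.597 1.348
endloop
endfacet
facet normal -0.209 0.709 0.674
outer loop
vertex 1.484 0.838 1.204
vertex 1.13 0.597 1.348
vertex 2.134 0.327 1.943
endloop
endfacet
facet normal -0.208 0.710 0.673
outer loop
vertex 2.134 0.327 1.943
vertex 1.13 0.597 1.348
vertex 1.781 0.086 2.088
endloop
endfacet
facet normal 0.587 -0.460 0.666
outer loop
vertex 2.134 0.327 1.943
vertex 1.781 0.086 2.088
vertex 2.055 -0.126 1.7
endloop
endfacet
facet normal -0.587 0.461 -0.666
outer loop
vertex 1.13 0.597 1.348
vertex 1.405 0.386 0.96
vertex 0.984 0.197 1.2
endloop
endfacet
facet normal -0.743 0.023 0.669
outer loop
vertex 1.13 0.597 1.348
vertex 0.984 0.197 1.2
vertex 1.781 0.086 2.088
endloop
endfacet
facet normal -0.742 0.025 0.669
outer loop
vertex 1.781 0.086 2.088
vertex 0.984 0.197 1.2
vertex 1.634 -0.314 1.94
endloop
endfacet
facet normal 0.586 -0.462 0.666
outer loop
vertex 1.781 0.086 2.088
vertex 1.634 -0.314 1.94
vertex 2.055 -0.126 1.7
endloop
endfacet
facet normal -0.587 0.461 -0.666
outer loop
vertex 0.984 0.197 1.2
vertex 1.405 0.386 0.96
vertex 1.154 -0.061 0.872
endloop
endfacet
facet normal -0.717 -0.678 0.162
outer loop
vertex 0.984 0.197 1.2
vertex 1.154 -0.061 0.872
vertex 1.634 -0.314 1.94
endloop
endfacet
facet normal -0.717 -0.678 0.161
outer loop
vertex 1.634 -0.314 1.94
vertex 1.154 -0.061 0.872
vertex 1.805 -0.573 1.611
endloop
endfacet
facet normal 0.586 -0.460 0.667
outer loop
vertex 1.634 -0.314 1.94
vertex 1.805 -0.573 1.611
vertex 2.055 -0.126 1.7
endloop
endfacet
facet normal -0.586 0.460 -0.666
outer loop
vertex 1.154 -0.061 0.872
vertex 1.405 0.386 0.96
vertex 1.513 0.017 0.61
endloop
endfacet
facet normal -0.153 -0.870 -0.468
outer loop
vertex 1.154 -0.061 0.872
vertex 1.513 0.017 0.61
vertex 1.805 -0.573 1.611
endloop
endfacet
facet normal -0.151 -0.870 -0.469
outer loop
vertex 1.805 -0.573 1.611
vertex 1.513 0.017 0.61
vertex 2.164 -0.494 1.349
endloop
endfacet
facet normal 0.587 -0.461 0.666
outer loop
vertex 1.805 -0.573 1.611
vertex 2.164 -0.494 1.349
vertex 2.055 -0.126 1.7
endloop
endfacet
facet normal -0.586 0.461 -0.667
outer loop
vertex 1.513 0.017 0.61
vertex 1.405 0.386 0.96
vertex 1.791 0.373 0.612
endloop
endfacet
facet normal 0.527 -0.407 -0.746
outer loop
vertex 1.513 0.017 0.61
vertex 1.791 0.373 0.612
vertex 2.164 -0.494 1.349
endloop
endfacet
facet normal 0.527 -0.407 -0.746
outer loop
vertex 2.164 -0.494 1.349
vertex 1.791 0.373 0.612
vertex 2.441 -0.139 1.351
endloop
endfacet
facet normal 0.586 -0.461 0.666
outer loop
vertex 2.164 -0.494 1.349
vertex 2.441 -0.139 1.351
vertex 2.055 -0.126 1.7
endloop
endfacet
facet normal -0.617 -0.643 -0.454
outer loop
vertex 2.833 2.381 -3.065
vertex 2.488 2.463 -2.712
vertex 2.497 2.746 -3.125
endloop
endfacet
facet normal 0.533 0.365 -0.764
outer loop
vertex 2.833 2.381 -3.065
vertex 2.497 2.746 -3.125
vertex 3.692 3.717 -1.828
endloop
endfacet
facet normal -0.618 -0.642 -0.453
outer loop
vertex 2.497 2.746 -3.125
vertex 2.488 2.463 -2.712
vertex 2.152 2.829 -2.772
endloop
endfacet
facet normal -0.235 0.870 -0.434
outer loop
vertex 2.497 2.746 -3.125
vertex 2.152 2.829 -2.772
vertex 3.692 3.717 -1.828
endloop
endfacet
facet normal -0.618 -0.642 -0.454
outer loop
vertex 2.152 2.829 -2.772
vertex 2.488 2.463 -2.712
vertex 2.143 2.546 -2.36
endloop
endfacet
facet normal -0.634 0.644 0.428
outer loop
vertex 2.152 2.829 -2.772
vertex 2.143 2.546 -2.36
vertex 3.692 3.717 -1.828
endloop
endfacet
facet normal -0.617 -0.643 -0.453
outer loop
vertex 2.143 2.546 -2.36
vertex 2.488 2.463 -2.712
vertex 2.479 2.181 -2.3
endloop
endfacet
facet normal -0.265 -0.086 0.960
outer loop
vertex 2.143 2.546 -2.36
vertex 2.479 2.181 -2.3
vertex 3.692 3.717 -1.828
endloop
endfacet
facet normal -0.617 -0.643 -0.453
outer loop
vertex 2.479 2.181 -2.3
vertex 2.488 2.463 -2.712
vertex 2.824 2.098 -2.652
endloop
endfacet
facet normal 0.502 -0.591 0.632
outer loop
vertex 2.479 2.181 -2.3
vertex 2.824 2.098 -2.652
vertex 3.692 3.717 -1.828
endloop
endfacet
facet normal -0.617 -0.643 -0.454
outer loop
vertex 2.824 2.098 -2.652
vertex 2.488 2.463 -2.712
vertex 2.833 2.381 -3.065
endloop
endfacet
facet normal 0.902 -0.366 -0.231
outer loop
vertex 2.824 2.098 -2.652
vertex 2.833 2.381 -3.065
vertex 3.692 3.717 -1.828
endloop
endfacet

endsolid


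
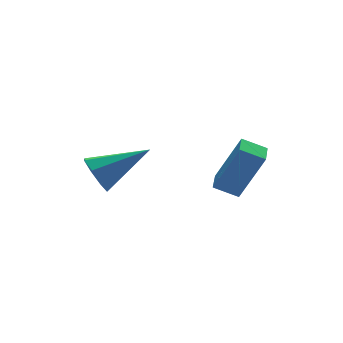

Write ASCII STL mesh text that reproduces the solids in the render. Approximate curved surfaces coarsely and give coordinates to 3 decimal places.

solid 
facet normal -0.589 -0.808 0.020
outer loop
vertex 3.299 -4.863 -2.886
vertex 2.571 -4.322 -2.464
vertex 2.551 -4.366 -4.817
endloop
endfacet
facet normal 0.729 -0.540 -0.421
outer loop
vertex 3.109 -3.598 -4.836
vertex 3.299 -4.863 -2.886
vertex 2.551 -4.366 -4.817
endloop
endfacet
facet normal -0.588 -0.809 0.020
outer loop
vertex 2.551 -4.366 -4.817
vertex 2.571 -4.322 -2.464
vertex 1.822 -3.826 -4.395
endloop
endfacet
facet normal -0.352 0.233 -0.906
outer loop
vertex 1.822 -3.826 -4.395
vertex 3.109 -3.598 -4.836
vertex 2.551 -4.366 -4.817
endloop
endfacet
facet normal 0.352 -0.233 0.906
outer loop
vertex 3.299 -4.863 -2.886
vertex 3.129 -3.554 -2.483
vertex 2.571 -4.322 -2.464
endloop
endfacet
facet normal 0.729 -0.540 -0.421
outer loop
vertex 3.858 -4.094 -2.905
vertex 3.299 -4.863 -2.886
vertex 3.109 -3.598 -4.836
endloop
endfacet
facet normal 0.352 -0.233 0.906
outer loop
vertex 3.858 -4.094 -2.905
vertex 3.129 -3.554 -2.483
vertex 3.299 -4.863 -2.886
endloop
endfacet
facet normal -0.729 0.540 0.421
outer loop
vertex 2.571 -4.322 -2.464
vertex 3.129 -3.554 -2.483
vertex 1.822 -3.826 -4.395
endloop
endfacet
facet normal -0.352 0.233 -0.906
outer loop
vertex 2.381 -3.057 -4.414
vertex 3.109 -3.598 -4.836
vertex 1.822 -3.826 -4.395
endloop
endfacet
facet normal -0.729 0.540 0.421
outer loop
vertex 1.822 -3.826 -4.395
vertex 3.129 -3.554 -2.483
vertex 2.381 -3.057 -4.414
endloop
endfacet
facet normal 0.589 0.808 -0.021
outer loop
vertex 2.381 -3.057 -4.414
vertex 3.858 -4.094 -2.905
vertex 3.109 -3.598 -4.836
endloop
endfacet
facet normal 0.588 0.809 -0.020
outer loop
vertex 3.129 -3.554 -2.483
vertex 3.858 -4.094 -2.905
vertex 2.381 -3.057 -4.414
endloop
endfacet
facet normal -0.864 0.230 -0.448
outer loop
vertex -1.095 -1.075 -4.547
vertex -1.517 -1.531 -3.967
vertex -1.269 -0.721 -4.03
endloop
endfacet
facet normal 0.695 0.680 -0.232
outer loop
vertex -1.095 -1.075 -4.547
vertex -1.269 -0.721 -4.03
vertex 0.357 -2.029 -2.993
endloop
endfacet
facet normal -0.864 0.229 -0.449
outer loop
vertex -1.269 -0.721 -4.03
vertex -1.517 -1.531 -3.967
vertex -1.589 -0.841 -3.476
endloop
endfacet
facet normal 0.400 0.821 0.409
outer loop
vertex -1.269 -0.721 -4.03
vertex -1.589 -0.841 -3.476
vertex 0.357 -2.029 -2.993
endloop
endfacet
facet normal -0.863 0.230 -0.449
outer loop
vertex -1.589 -0.841 -3.476
vertex -1.517 -1.531 -3.967
vertex -1.867 -1.366 -3.21
endloop
endfacet
facet normal 0.042 0.434 0.900
outer loop
vertex -1.589 -0.841 -3.476
vertex -1.867 -1.366 -3.21
vertex 0.357 -2.029 -2.993
endloop
endfacet
facet normal -0.864 0.229 -0.449
outer loop
vertex -1.867 -1.366 -3.21
vertex -1.517 -1.531 -3.967
vertex -1.939 -1.988 -3.388
endloop
endfacet
facet normal -0.168 -0.253 0.953
outer loop
vertex -1.867 -1.366 -3.21
vertex -1.939 -1.988 -3.388
vertex 0.357 -2.029 -2.993
endloop
endfacet
facet normal -0.864 0.230 -0.448
outer loop
vertex -1.939 -1.988 -3.388
vertex -1.517 -1.531 -3.967
vertex -1.765 -2.342 -3.905
endloop
endfacet
facet normal -0.107 -0.837 0.537
outer loop
vertex -1.939 -1.988 -3.388
vertex -1.765 -2.342 -3.905
vertex 0.357 -2.029 -2.993
endloop
endfacet
facet normal -0.863 0.230 -0.449
outer loop
vertex -1.765 -2.342 -3.905
vertex -1.517 -1.531 -3.967
vertex -1.445 -2.221 -4.458
endloop
endfacet
facet normal 0.189 -0.976 -0.104
outer loop
vertex -1.765 -2.342 -3.905
vertex -1.445 -2.221 -4.458
vertex 0.357 -2.029 -2.993
endloop
endfacet
facet normal -0.863 0.230 -0.449
outer loop
vertex -1.445 -2.221 -4.458
vertex -1.517 -1.531 -3.967
vertex -1.167 -1.696 -4.724
endloop
endfacet
facet normal 0.546 -0.590 -0.594
outer loop
vertex -1.445 -2.221 -4.458
vertex -1.167 -1.696 -4.724
vertex 0.357 -2.029 -2.993
endloop
endfacet
facet normal -0.864 0.228 -0.449
outer loop
vertex -1.167 -1.696 -4.724
vertex -1.517 -1.531 -3.967
vertex -1.095 -1.075 -4.547
endloop
endfacet
facet normal 0.756 0.097 -0.647
outer loop
vertex -1.167 -1.696 -4.724
vertex -1.095 -1.075 -4.547
vertex 0.357 -2.029 -2.993
endloop
endfacet

endsolid


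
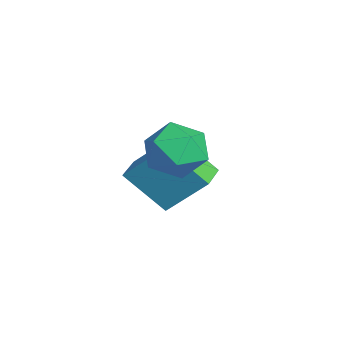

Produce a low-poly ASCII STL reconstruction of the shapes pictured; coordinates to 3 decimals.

solid 
facet normal -0.911 0.410 -0.032
outer loop
vertex -4.935 -3.382 -1.987
vertex -4.382 -2.032 -0.435
vertex -4.274 -2.024 -3.403
endloop
endfacet
facet normal -0.259 -0.634 -0.729
outer loop
vertex -3.198 -2.508 -3.365
vertex -4.935 -3.382 -1.987
vertex -4.274 -2.024 -3.403
endloop
endfacet
facet normal -0.911 0.410 -0.032
outer loop
vertex -4.274 -2.024 -3.403
vertex -4.382 -2.032 -0.435
vertex -3.721 -0.674 -1.851
endloop
endfacet
facet normal 0.319 0.656 -0.684
outer loop
vertex -3.721 -0.674 -1.851
vertex -3.198 -2.508 -3.365
vertex -4.274 -2.024 -3.403
endloop
endfacet
facet normal -0.319 -0.656 0.684
outer loop
vertex -4.935 -3.382 -1.987
vertex -3.306 -2.516 -0.397
vertex -4.382 -2.032 -0.435
endloop
endfacet
facet normal -0.259 -0.634 -0.729
outer loop
vertex -3.859 -3.866 -1.949
vertex -4.935 -3.382 -1.987
vertex -3.198 -2.508 -3.365
endloop
endfacet
facet normal -0.319 -0.656 0.684
outer loop
vertex -3.859 -3.866 -1.949
vertex -3.306 -2.516 -0.397
vertex -4.935 -3.382 -1.987
endloop
endfacet
facet normal 0.259 0.634 0.729
outer loop
vertex -4.382 -2.032 -0.435
vertex -3.306 -2.516 -0.397
vertex -3.721 -0.674 -1.851
endloop
endfacet
facet normal 0.319 0.656 -0.684
outer loop
vertex -2.645 -1.158 -1.813
vertex -3.198 -2.508 -3.365
vertex -3.721 -0.674 -1.851
endloop
endfacet
facet normal 0.259 0.634 0.729
outer loop
vertex -3.721 -0.674 -1.851
vertex -3.306 -2.516 -0.397
vertex -2.645 -1.158 -1.813
endloop
endfacet
facet normal 0.911 -0.410 0.032
outer loop
vertex -2.645 -1.158 -1.813
vertex -3.859 -3.866 -1.949
vertex -3.198 -2.508 -3.365
endloop
endfacet
facet normal 0.911 -0.410 0.032
outer loop
vertex -3.306 -2.516 -0.397
vertex -3.859 -3.866 -1.949
vertex -2.645 -1.158 -1.813
endloop
endfacet
facet normal -0.765 0.345 0.543
outer loop
vertex -1.905 -2.34 1.008
vertex -1.313 -2.569 1.987
vertex -1.208 -1.527 1.473
endloop
endfacet
facet normal -0.731 0.677 -0.088
outer loop
vertex -1.905 -2.34 1.008
vertex -1.208 -1.527 1.473
vertex -1.222 -1.692 0.317
endloop
endfacet
facet normal -0.779 0.182 -0.600
outer loop
vertex -1.905 -2.34 1.008
vertex -1.222 -1.692 0.317
vertex -1.336 -2.836 0.118
endloop
endfacet
facet normal -0.843 -0.455 -0.285
outer loop
vertex -1.905 -2.34 1.008
vertex -1.336 -2.836 0.118
vertex -1.392 -3.379 1.15
endloop
endfacet
facet normal -0.835 -0.354 0.422
outer loop
vertex -1.905 -2.34 1.008
vertex -1.392 -3.379 1.15
vertex -1.313 -2.569 1.987
endloop
endfacet
facet normal -0.090 0.986 -0.140
outer loop
vertex -1.222 -1.692 0.317
vertex -1.208 -1.527 1.473
vertex -0.208 -1.521 0.87
endloop
endfacet
facet normal -0.145 0.449 0.881
outer loop
vertex -1.208 -1.527 1.473
vertex -1.313 -2.569 1.987
vertex -0.264 -2.064 1.902
endloop
endfacet
facet normal -0.258 -0.682 0.684
outer loop
vertex -1.313 -2.569 1.987
vertex -1.392 -3.379 1.15
vertex -0.378 -3.208 1.703
endloop
endfacet
facet normal -0.272 -0.845 -0.460
outer loop
vertex -1.392 -3.379 1.15
vertex -1.336 -2.836 0.118
vertex -0.392 -3.373 0.547
endloop
endfacet
facet normal -0.168 0.185 -0.968
outer loop
vertex -1.336 -2.836 0.118
vertex -1.222 -1.692 0.317
vertex -0.287 -2.331 0.033
endloop
endfacet
facet normal 0.843 0.455 0.285
outer loop
vertex 0.305 -2.56 1.012
vertex -0.208 -1.521 0.87
vertex -0.264 -2.064 1.902
endloop
endfacet
facet normal 0.779 -0.182 0.600
outer loop
vertex 0.305 -2.56 1.012
vertex -0.264 -2.064 1.902
vertex -0.378 -3.208 1.703
endloop
endfacet
facet normal 0.731 -0.677 0.088
outer loop
vertex 0.305 -2.56 1.012
vertex -0.378 -3.208 1.703
vertex -0.392 -3.373 0.547
endloop
endfacet
facet normal 0.765 -0.345 -0.543
outer loop
vertex 0.305 -2.56 1.012
vertex -0.392 -3.373 0.547
vertex -0.287 -2.331 0.033
endloop
endfacet
facet normal 0.835 0.354 -0.422
outer loop
vertex 0.305 -2.56 1.012
vertex -0.287 -2.331 0.033
vertex -0.208 -1.521 0.87
endloop
endfacet
facet normal 0.272 0.845 0.460
outer loop
vertex -0.264 -2.064 1.902
vertex -0.208 -1.521 0.87
vertex -1.208 -1.527 1.473
endloop
endfacet
facet normal 0.168 -0.185 0.968
outer loop
vertex -0.378 -3.208 1.703
vertex -0.264 -2.064 1.902
vertex -1.313 -2.569 1.987
endloop
endfacet
facet normal 0.090 -0.986 0.140
outer loop
vertex -0.392 -3.373 0.547
vertex -0.378 -3.208 1.703
vertex -1.392 -3.379 1.15
endloop
endfacet
facet normal 0.145 -0.449 -0.881
outer loop
vertex -0.287 -2.331 0.033
vertex -0.392 -3.373 0.547
vertex -1.336 -2.836 0.118
endloop
endfacet
facet normal 0.258 0.682 -0.684
outer loop
vertex -0.208 -1.521 0.87
vertex -0.287 -2.331 0.033
vertex -1.222 -1.692 0.317
endloop
endfacet

endsolid


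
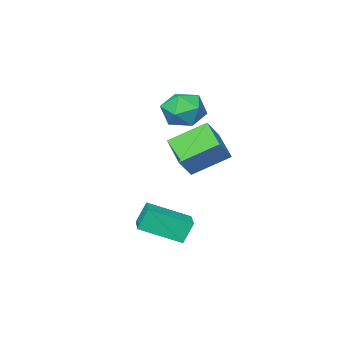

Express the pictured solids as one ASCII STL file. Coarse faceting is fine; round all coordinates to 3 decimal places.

solid 
facet normal -0.719 0.574 -0.391
outer loop
vertex 0.523 3.5 -2.117
vertex 1.5 4.913 -1.839
vertex 0.993 3.379 -3.159
endloop
endfacet
facet normal -0.562 -0.812 -0.159
outer loop
vertex 2.46 2.207 -2.361
vertex 0.523 3.5 -2.117
vertex 0.993 3.379 -3.159
endloop
endfacet
facet normal -0.719 0.574 -0.391
outer loop
vertex 0.993 3.379 -3.159
vertex 1.5 4.913 -1.839
vertex 1.971 4.792 -2.882
endloop
endfacet
facet normal 0.409 -0.105 -0.906
outer loop
vertex 1.971 4.792 -2.882
vertex 2.46 2.207 -2.361
vertex 0.993 3.379 -3.159
endloop
endfacet
facet normal -0.409 0.105 0.906
outer loop
vertex 0.523 3.5 -2.117
vertex 2.967 3.741 -1.041
vertex 1.5 4.913 -1.839
endloop
endfacet
facet normal -0.562 -0.812 -0.160
outer loop
vertex 1.989 2.328 -1.318
vertex 0.523 3.5 -2.117
vertex 2.46 2.207 -2.361
endloop
endfacet
facet normal -0.409 0.106 0.906
outer loop
vertex 1.989 2.328 -1.318
vertex 2.967 3.741 -1.041
vertex 0.523 3.5 -2.117
endloop
endfacet
facet normal 0.562 0.812 0.160
outer loop
vertex 1.5 4.913 -1.839
vertex 2.967 3.741 -1.041
vertex 1.971 4.792 -2.882
endloop
endfacet
facet normal 0.410 -0.105 -0.906
outer loop
vertex 3.437 3.62 -2.083
vertex 2.46 2.207 -2.361
vertex 1.971 4.792 -2.882
endloop
endfacet
facet normal 0.562 0.812 0.159
outer loop
vertex 1.971 4.792 -2.882
vertex 2.967 3.741 -1.041
vertex 3.437 3.62 -2.083
endloop
endfacet
facet normal 0.719 -0.574 0.391
outer loop
vertex 3.437 3.62 -2.083
vertex 1.989 2.328 -1.318
vertex 2.46 2.207 -2.361
endloop
endfacet
facet normal 0.719 -0.574 0.391
outer loop
vertex 2.967 3.741 -1.041
vertex 1.989 2.328 -1.318
vertex 3.437 3.62 -2.083
endloop
endfacet
facet normal -0.151 -0.153 0.977
outer loop
vertex -0.849 0.892 3.946
vertex -1.951 0.906 3.778
vertex -1.39 -0.055 3.714
endloop
endfacet
facet normal 0.462 -0.451 0.763
outer loop
vertex -0.849 0.892 3.946
vertex -1.39 -0.055 3.714
vertex -0.403 0.154 3.24
endloop
endfacet
facet normal 0.872 0.063 0.485
outer loop
vertex -0.849 0.892 3.946
vertex -0.403 0.154 3.24
vertex -0.354 1.243 3.011
endloop
endfacet
facet normal 0.513 0.678 0.526
outer loop
vertex -0.849 0.892 3.946
vertex -0.354 1.243 3.011
vertex -1.311 1.708 3.344
endloop
endfacet
facet normal -0.120 0.545 0.830
outer loop
vertex -0.849 0.892 3.946
vertex -1.311 1.708 3.344
vertex -1.951 0.906 3.778
endloop
endfacet
facet normal 0.312 -0.918 0.245
outer loop
vertex -0.403 0.154 3.24
vertex -1.39 -0.055 3.714
vertex -1.229 -0.288 2.636
endloop
endfacet
facet normal -0.679 -0.436 0.590
outer loop
vertex -1.39 -0.055 3.714
vertex -1.951 0.906 3.778
vertex -2.186 0.177 2.969
endloop
endfacet
facet normal -0.629 0.693 0.353
outer loop
vertex -1.951 0.906 3.778
vertex -1.311 1.708 3.344
vertex -2.137 1.266 2.74
endloop
endfacet
facet normal 0.394 0.909 -0.138
outer loop
vertex -1.311 1.708 3.344
vertex -0.354 1.243 3.011
vertex -1.15 1.475 2.266
endloop
endfacet
facet normal 0.975 -0.087 -0.205
outer loop
vertex -0.354 1.243 3.011
vertex -0.403 0.154 3.24
vertex -0.589 0.514 2.202
endloop
endfacet
facet normal -0.513 -0.678 -0.526
outer loop
vertex -1.691 0.528 2.034
vertex -1.229 -0.288 2.636
vertex -2.186 0.177 2.969
endloop
endfacet
facet normal -0.872 -0.063 -0.485
outer loop
vertex -1.691 0.528 2.034
vertex -2.186 0.177 2.969
vertex -2.137 1.266 2.74
endloop
endfacet
facet normal -0.462 0.451 -0.763
outer loop
vertex -1.691 0.528 2.034
vertex -2.137 1.266 2.74
vertex -1.15 1.475 2.266
endloop
endfacet
facet normal 0.151 0.153 -0.977
outer loop
vertex -1.691 0.528 2.034
vertex -1.15 1.475 2.266
vertex -0.589 0.514 2.202
endloop
endfacet
facet normal 0.120 -0.545 -0.830
outer loop
vertex -1.691 0.528 2.034
vertex -0.589 0.514 2.202
vertex -1.229 -0.288 2.636
endloop
endfacet
facet normal -0.394 -0.909 0.138
outer loop
vertex -2.186 0.177 2.969
vertex -1.229 -0.288 2.636
vertex -1.39 -0.055 3.714
endloop
endfacet
facet normal -0.975 0.087 0.205
outer loop
vertex -2.137 1.266 2.74
vertex -2.186 0.177 2.969
vertex -1.951 0.906 3.778
endloop
endfacet
facet normal -0.312 0.918 -0.245
outer loop
vertex -1.15 1.475 2.266
vertex -2.137 1.266 2.74
vertex -1.311 1.708 3.344
endloop
endfacet
facet normal 0.679 0.436 -0.590
outer loop
vertex -0.589 0.514 2.202
vertex -1.15 1.475 2.266
vertex -0.354 1.243 3.011
endloop
endfacet
facet normal 0.629 -0.693 -0.353
outer loop
vertex -1.229 -0.288 2.636
vertex -0.589 0.514 2.202
vertex -0.403 0.154 3.24
endloop
endfacet
facet normal -0.696 0.502 0.514
outer loop
vertex -1.852 1.611 2.331
vertex -1.251 3.198 1.594
vertex -2.634 1.476 1.404
endloop
endfacet
facet normal -0.325 -0.858 0.399
outer loop
vertex -1.229 0.462 0.366
vertex -1.852 1.611 2.331
vertex -2.634 1.476 1.404
endloop
endfacet
facet normal -0.696 0.502 0.514
outer loop
vertex -2.634 1.476 1.404
vertex -1.251 3.198 1.594
vertex -2.033 3.063 0.667
endloop
endfacet
facet normal -0.641 -0.110 -0.760
outer loop
vertex -2.033 3.063 0.667
vertex -1.229 0.462 0.366
vertex -2.634 1.476 1.404
endloop
endfacet
facet normal 0.641 0.110 0.760
outer loop
vertex -1.852 1.611 2.331
vertex 0.154 2.184 0.556
vertex -1.251 3.198 1.594
endloop
endfacet
facet normal -0.325 -0.858 0.399
outer loop
vertex -0.447 0.597 1.293
vertex -1.852 1.611 2.331
vertex -1.229 0.462 0.366
endloop
endfacet
facet normal 0.641 0.110 0.760
outer loop
vertex -0.447 0.597 1.293
vertex 0.154 2.184 0.556
vertex -1.852 1.611 2.331
endloop
endfacet
facet normal 0.325 0.858 -0.399
outer loop
vertex -1.251 3.198 1.594
vertex 0.154 2.184 0.556
vertex -2.033 3.063 0.667
endloop
endfacet
facet normal -0.641 -0.110 -0.760
outer loop
vertex -0.628 2.049 -0.371
vertex -1.229 0.462 0.366
vertex -2.033 3.063 0.667
endloop
endfacet
facet normal 0.325 0.858 -0.399
outer loop
vertex -2.033 3.063 0.667
vertex 0.154 2.184 0.556
vertex -0.628 2.049 -0.371
endloop
endfacet
facet normal 0.696 -0.502 -0.514
outer loop
vertex -0.628 2.049 -0.371
vertex -0.447 0.597 1.293
vertex -1.229 0.462 0.366
endloop
endfacet
facet normal 0.696 -0.502 -0.514
outer loop
vertex 0.154 2.184 0.556
vertex -0.447 0.597 1.293
vertex -0.628 2.049 -0.371
endloop
endfacet

endsolid


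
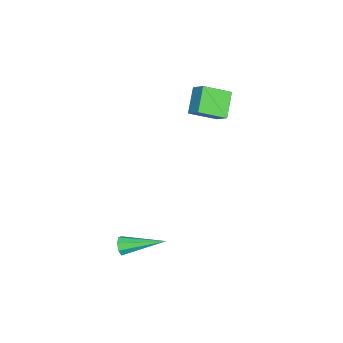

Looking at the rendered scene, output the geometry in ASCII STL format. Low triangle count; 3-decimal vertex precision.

solid 
facet normal 0.127 -0.943 -0.308
outer loop
vertex 3.834 -2.245 -2.754
vertex 3.556 -2.139 -3.193
vertex 4.068 -2.114 -3.059
endloop
endfacet
facet normal 0.760 0.127 0.638
outer loop
vertex 3.834 -2.245 -2.754
vertex 4.068 -2.114 -3.059
vertex 3.284 -0.101 -2.527
endloop
endfacet
facet normal 0.127 -0.943 -0.307
outer loop
vertex 4.068 -2.114 -3.059
vertex 3.556 -2.139 -3.193
vertex 4.002 -1.998 -3.442
endloop
endfacet
facet normal 0.927 0.373 -0.047
outer loop
vertex 4.068 -2.114 -3.059
vertex 4.002 -1.998 -3.442
vertex 3.284 -0.101 -2.527
endloop
endfacet
facet normal 0.126 -0.943 -0.309
outer loop
vertex 4.002 -1.998 -3.442
vertex 3.556 -2.139 -3.193
vertex 3.674 -1.964 -3.679
endloop
endfacet
facet normal 0.534 0.523 -0.664
outer loop
vertex 4.002 -1.998 -3.442
vertex 3.674 -1.964 -3.679
vertex 3.284 -0.101 -2.527
endloop
endfacet
facet normal 0.124 -0.943 -0.309
outer loop
vertex 3.674 -1.964 -3.679
vertex 3.556 -2.139 -3.193
vertex 3.277 -2.032 -3.631
endloop
endfacet
facet normal -0.187 0.488 -0.853
outer loop
vertex 3.674 -1.964 -3.679
vertex 3.277 -2.032 -3.631
vertex 3.284 -0.101 -2.527
endloop
endfacet
facet normal 0.124 -0.943 -0.310
outer loop
vertex 3.277 -2.032 -3.631
vertex 3.556 -2.139 -3.193
vertex 3.043 -2.163 -3.326
endloop
endfacet
facet normal -0.815 0.290 -0.501
outer loop
vertex 3.277 -2.032 -3.631
vertex 3.043 -2.163 -3.326
vertex 3.284 -0.101 -2.527
endloop
endfacet
facet normal 0.124 -0.943 -0.307
outer loop
vertex 3.043 -2.163 -3.326
vertex 3.556 -2.139 -3.193
vertex 3.11 -2.279 -2.943
endloop
endfacet
facet normal -0.982 0.043 0.185
outer loop
vertex 3.043 -2.163 -3.326
vertex 3.11 -2.279 -2.943
vertex 3.284 -0.101 -2.527
endloop
endfacet
facet normal 0.124 -0.944 -0.307
outer loop
vertex 3.11 -2.279 -2.943
vertex 3.556 -2.139 -3.193
vertex 3.437 -2.313 -2.706
endloop
endfacet
facet normal -0.591 -0.106 0.800
outer loop
vertex 3.11 -2.279 -2.943
vertex 3.437 -2.313 -2.706
vertex 3.284 -0.101 -2.527
endloop
endfacet
facet normal 0.125 -0.944 -0.307
outer loop
vertex 3.437 -2.313 -2.706
vertex 3.556 -2.139 -3.193
vertex 3.834 -2.245 -2.754
endloop
endfacet
facet normal 0.132 -0.071 0.989
outer loop
vertex 3.437 -2.313 -2.706
vertex 3.834 -2.245 -2.754
vertex 3.284 -0.101 -2.527
endloop
endfacet
facet normal -0.769 -0.054 0.636
outer loop
vertex -2.327 0.083 4.063
vertex -2.983 1.293 3.373
vertex -2.803 -0.533 3.435
endloop
endfacet
facet normal 0.426 -0.786 0.448
outer loop
vertex -1.657 -0.453 2.487
vertex -2.327 0.083 4.063
vertex -2.803 -0.533 3.435
endloop
endfacet
facet normal -0.769 -0.054 0.636
outer loop
vertex -2.803 -0.533 3.435
vertex -2.983 1.293 3.373
vertex -3.459 0.677 2.745
endloop
endfacet
facet normal -0.476 -0.616 -0.628
outer loop
vertex -3.459 0.677 2.745
vertex -1.657 -0.453 2.487
vertex -2.803 -0.533 3.435
endloop
endfacet
facet normal 0.476 0.616 0.628
outer loop
vertex -2.327 0.083 4.063
vertex -1.837 1.373 2.425
vertex -2.983 1.293 3.373
endloop
endfacet
facet normal 0.426 -0.786 0.448
outer loop
vertex -1.181 0.163 3.115
vertex -2.327 0.083 4.063
vertex -1.657 -0.453 2.487
endloop
endfacet
facet normal 0.476 0.616 0.628
outer loop
vertex -1.181 0.163 3.115
vertex -1.837 1.373 2.425
vertex -2.327 0.083 4.063
endloop
endfacet
facet normal -0.426 0.786 -0.448
outer loop
vertex -2.983 1.293 3.373
vertex -1.837 1.373 2.425
vertex -3.459 0.677 2.745
endloop
endfacet
facet normal -0.476 -0.616 -0.628
outer loop
vertex -2.313 0.757 1.797
vertex -1.657 -0.453 2.487
vertex -3.459 0.677 2.745
endloop
endfacet
facet normal -0.426 0.786 -0.448
outer loop
vertex -3.459 0.677 2.745
vertex -1.837 1.373 2.425
vertex -2.313 0.757 1.797
endloop
endfacet
facet normal 0.769 0.054 -0.636
outer loop
vertex -2.313 0.757 1.797
vertex -1.181 0.163 3.115
vertex -1.657 -0.453 2.487
endloop
endfacet
facet normal 0.769 0.054 -0.636
outer loop
vertex -1.837 1.373 2.425
vertex -1.181 0.163 3.115
vertex -2.313 0.757 1.797
endloop
endfacet

endsolid


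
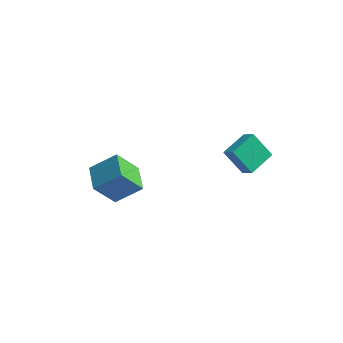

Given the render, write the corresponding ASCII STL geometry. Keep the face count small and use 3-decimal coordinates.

solid 
facet normal -0.325 -0.445 0.835
outer loop
vertex 3.416 3.755 1.703
vertex 2.525 3.791 1.375
vertex 3.674 1.849 0.788
endloop
endfacet
facet normal 0.938 -0.038 0.344
outer loop
vertex 4.375 2.809 -1.015
vertex 3.416 3.755 1.703
vertex 3.674 1.849 0.788
endloop
endfacet
facet normal -0.324 -0.444 0.835
outer loop
vertex 3.674 1.849 0.788
vertex 2.525 3.791 1.375
vertex 2.783 1.885 0.461
endloop
endfacet
facet normal 0.121 -0.895 -0.429
outer loop
vertex 2.783 1.885 0.461
vertex 4.375 2.809 -1.015
vertex 3.674 1.849 0.788
endloop
endfacet
facet normal -0.122 0.895 0.429
outer loop
vertex 3.416 3.755 1.703
vertex 3.226 4.751 -0.428
vertex 2.525 3.791 1.375
endloop
endfacet
facet normal 0.938 -0.038 0.344
outer loop
vertex 4.117 4.715 -0.101
vertex 3.416 3.755 1.703
vertex 4.375 2.809 -1.015
endloop
endfacet
facet normal -0.121 0.895 0.429
outer loop
vertex 4.117 4.715 -0.101
vertex 3.226 4.751 -0.428
vertex 3.416 3.755 1.703
endloop
endfacet
facet normal -0.938 0.038 -0.344
outer loop
vertex 2.525 3.791 1.375
vertex 3.226 4.751 -0.428
vertex 2.783 1.885 0.461
endloop
endfacet
facet normal 0.122 -0.895 -0.429
outer loop
vertex 3.484 2.845 -1.343
vertex 4.375 2.809 -1.015
vertex 2.783 1.885 0.461
endloop
endfacet
facet normal -0.938 0.038 -0.344
outer loop
vertex 2.783 1.885 0.461
vertex 3.226 4.751 -0.428
vertex 3.484 2.845 -1.343
endloop
endfacet
facet normal 0.325 0.444 -0.835
outer loop
vertex 3.484 2.845 -1.343
vertex 4.117 4.715 -0.101
vertex 4.375 2.809 -1.015
endloop
endfacet
facet normal 0.324 0.445 -0.835
outer loop
vertex 3.226 4.751 -0.428
vertex 4.117 4.715 -0.101
vertex 3.484 2.845 -1.343
endloop
endfacet
facet normal -0.795 0.477 0.375
outer loop
vertex -2.396 -4.426 -0.837
vertex -1.116 -3.29 0.431
vertex -2.213 -2.901 -2.385
endloop
endfacet
facet normal -0.601 -0.533 -0.596
outer loop
vertex -0.464 -3.95 -3.211
vertex -2.396 -4.426 -0.837
vertex -2.213 -2.901 -2.385
endloop
endfacet
facet normal -0.795 0.477 0.375
outer loop
vertex -2.213 -2.901 -2.385
vertex -1.116 -3.29 0.431
vertex -0.933 -1.766 -1.116
endloop
endfacet
facet normal 0.084 0.699 -0.710
outer loop
vertex -0.933 -1.766 -1.116
vertex -0.464 -3.95 -3.211
vertex -2.213 -2.901 -2.385
endloop
endfacet
facet normal -0.084 -0.699 0.710
outer loop
vertex -2.396 -4.426 -0.837
vertex 0.633 -4.339 -0.395
vertex -1.116 -3.29 0.431
endloop
endfacet
facet normal -0.601 -0.533 -0.596
outer loop
vertex -0.647 -5.474 -1.664
vertex -2.396 -4.426 -0.837
vertex -0.464 -3.95 -3.211
endloop
endfacet
facet normal -0.083 -0.699 0.710
outer loop
vertex -0.647 -5.474 -1.664
vertex 0.633 -4.339 -0.395
vertex -2.396 -4.426 -0.837
endloop
endfacet
facet normal 0.601 0.533 0.596
outer loop
vertex -1.116 -3.29 0.431
vertex 0.633 -4.339 -0.395
vertex -0.933 -1.766 -1.116
endloop
endfacet
facet normal 0.083 0.699 -0.710
outer loop
vertex 0.816 -2.814 -1.943
vertex -0.464 -3.95 -3.211
vertex -0.933 -1.766 -1.116
endloop
endfacet
facet normal 0.601 0.533 0.596
outer loop
vertex -0.933 -1.766 -1.116
vertex 0.633 -4.339 -0.395
vertex 0.816 -2.814 -1.943
endloop
endfacet
facet normal 0.795 -0.477 -0.375
outer loop
vertex 0.816 -2.814 -1.943
vertex -0.647 -5.474 -1.664
vertex -0.464 -3.95 -3.211
endloop
endfacet
facet normal 0.795 -0.477 -0.376
outer loop
vertex 0.633 -4.339 -0.395
vertex -0.647 -5.474 -1.664
vertex 0.816 -2.814 -1.943
endloop
endfacet

endsolid


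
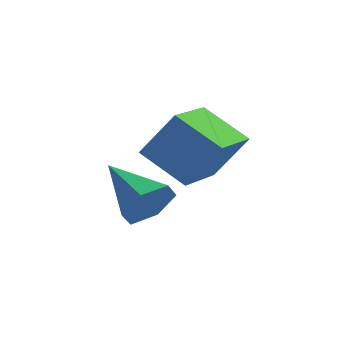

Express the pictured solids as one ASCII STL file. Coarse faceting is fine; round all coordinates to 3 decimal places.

solid 
facet normal 0.619 -0.687 -0.381
outer loop
vertex -0.096 2.21 -0.692
vertex -0.615 2.176 -1.475
vertex 0.099 2.784 -1.41
endloop
endfacet
facet normal 0.471 0.622 0.625
outer loop
vertex -0.096 2.21 -0.692
vertex 0.099 2.784 -1.41
vertex -1.865 3.564 -0.705
endloop
endfacet
facet normal 0.619 -0.687 -0.381
outer loop
vertex 0.099 2.784 -1.41
vertex -0.615 2.176 -1.475
vertex -0.42 2.75 -2.193
endloop
endfacet
facet normal 0.287 0.930 -0.230
outer loop
vertex 0.099 2.784 -1.41
vertex -0.42 2.75 -2.193
vertex -1.865 3.564 -0.705
endloop
endfacet
facet normal 0.619 -0.687 -0.381
outer loop
vertex -0.42 2.75 -2.193
vertex -0.615 2.176 -1.475
vertex -1.134 2.142 -2.258
endloop
endfacet
facet normal -0.416 0.565 -0.713
outer loop
vertex -0.42 2.75 -2.193
vertex -1.134 2.142 -2.258
vertex -1.865 3.564 -0.705
endloop
endfacet
facet normal 0.619 -0.687 -0.381
outer loop
vertex -1.134 2.142 -2.258
vertex -0.615 2.176 -1.475
vertex -1.329 1.568 -1.539
endloop
endfacet
facet normal -0.934 -0.109 -0.340
outer loop
vertex -1.134 2.142 -2.258
vertex -1.329 1.568 -1.539
vertex -1.865 3.564 -0.705
endloop
endfacet
facet normal 0.619 -0.687 -0.381
outer loop
vertex -1.329 1.568 -1.539
vertex -0.615 2.176 -1.475
vertex -0.81 1.602 -0.756
endloop
endfacet
facet normal -0.749 -0.416 0.515
outer loop
vertex -1.329 1.568 -1.539
vertex -0.81 1.602 -0.756
vertex -1.865 3.564 -0.705
endloop
endfacet
facet normal 0.619 -0.687 -0.381
outer loop
vertex -0.81 1.602 -0.756
vertex -0.615 2.176 -1.475
vertex -0.096 2.21 -0.692
endloop
endfacet
facet normal -0.046 -0.051 0.998
outer loop
vertex -0.81 1.602 -0.756
vertex -0.096 2.21 -0.692
vertex -1.865 3.564 -0.705
endloop
endfacet
facet normal -0.569 -0.079 -0.819
outer loop
vertex 0.441 0.824 0.126
vertex -0.845 1.573 0.947
vertex 1.144 2.774 -0.551
endloop
endfacet
facet normal 0.757 -0.441 -0.483
outer loop
vertex 2.105 2.907 0.833
vertex 0.441 0.824 0.126
vertex 1.144 2.774 -0.551
endloop
endfacet
facet normal -0.569 -0.079 -0.819
outer loop
vertex 1.144 2.774 -0.551
vertex -0.845 1.573 0.947
vertex -0.142 3.522 0.271
endloop
endfacet
facet normal 0.322 0.895 -0.310
outer loop
vertex -0.142 3.522 0.271
vertex 2.105 2.907 0.833
vertex 1.144 2.774 -0.551
endloop
endfacet
facet normal -0.323 -0.894 0.310
outer loop
vertex 0.441 0.824 0.126
vertex 0.116 1.706 2.331
vertex -0.845 1.573 0.947
endloop
endfacet
facet normal 0.757 -0.440 -0.483
outer loop
vertex 1.402 0.958 1.509
vertex 0.441 0.824 0.126
vertex 2.105 2.907 0.833
endloop
endfacet
facet normal -0.322 -0.894 0.310
outer loop
vertex 1.402 0.958 1.509
vertex 0.116 1.706 2.331
vertex 0.441 0.824 0.126
endloop
endfacet
facet normal -0.757 0.440 0.483
outer loop
vertex -0.845 1.573 0.947
vertex 0.116 1.706 2.331
vertex -0.142 3.522 0.271
endloop
endfacet
facet normal 0.322 0.894 -0.311
outer loop
vertex 0.819 3.656 1.654
vertex 2.105 2.907 0.833
vertex -0.142 3.522 0.271
endloop
endfacet
facet normal -0.757 0.441 0.483
outer loop
vertex -0.142 3.522 0.271
vertex 0.116 1.706 2.331
vertex 0.819 3.656 1.654
endloop
endfacet
facet normal 0.569 0.079 0.819
outer loop
vertex 0.819 3.656 1.654
vertex 1.402 0.958 1.509
vertex 2.105 2.907 0.833
endloop
endfacet
facet normal 0.569 0.079 0.818
outer loop
vertex 0.116 1.706 2.331
vertex 1.402 0.958 1.509
vertex 0.819 3.656 1.654
endloop
endfacet

endsolid


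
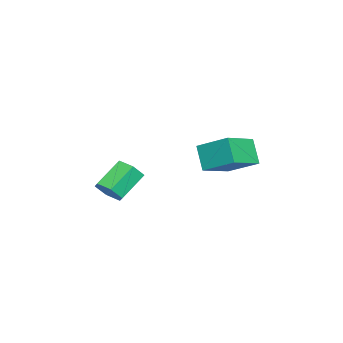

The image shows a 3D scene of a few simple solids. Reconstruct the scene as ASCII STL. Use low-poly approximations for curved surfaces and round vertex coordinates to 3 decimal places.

solid 
facet normal -0.457 -0.321 0.829
outer loop
vertex -1.408 3.572 0.262
vertex -2.671 4.159 -0.207
vertex -1.726 2.378 -0.376
endloop
endfacet
facet normal 0.859 -0.400 0.319
outer loop
vertex -1.209 2.741 -1.313
vertex -1.408 3.572 0.262
vertex -1.726 2.378 -0.376
endloop
endfacet
facet normal -0.458 -0.321 0.829
outer loop
vertex -1.726 2.378 -0.376
vertex -2.671 4.159 -0.207
vertex -2.989 2.966 -0.845
endloop
endfacet
facet normal -0.229 -0.858 -0.459
outer loop
vertex -2.989 2.966 -0.845
vertex -1.209 2.741 -1.313
vertex -1.726 2.378 -0.376
endloop
endfacet
facet normal 0.229 0.859 0.459
outer loop
vertex -1.408 3.572 0.262
vertex -2.154 4.522 -1.144
vertex -2.671 4.159 -0.207
endloop
endfacet
facet normal 0.859 -0.400 0.320
outer loop
vertex -0.891 3.934 -0.675
vertex -1.408 3.572 0.262
vertex -1.209 2.741 -1.313
endloop
endfacet
facet normal 0.230 0.859 0.458
outer loop
vertex -0.891 3.934 -0.675
vertex -2.154 4.522 -1.144
vertex -1.408 3.572 0.262
endloop
endfacet
facet normal -0.859 0.400 -0.319
outer loop
vertex -2.671 4.159 -0.207
vertex -2.154 4.522 -1.144
vertex -2.989 2.966 -0.845
endloop
endfacet
facet normal -0.229 -0.859 -0.458
outer loop
vertex -2.472 3.328 -1.782
vertex -1.209 2.741 -1.313
vertex -2.989 2.966 -0.845
endloop
endfacet
facet normal -0.859 0.400 -0.320
outer loop
vertex -2.989 2.966 -0.845
vertex -2.154 4.522 -1.144
vertex -2.472 3.328 -1.782
endloop
endfacet
facet normal 0.457 0.322 -0.829
outer loop
vertex -2.472 3.328 -1.782
vertex -0.891 3.934 -0.675
vertex -1.209 2.741 -1.313
endloop
endfacet
facet normal 0.457 0.321 -0.829
outer loop
vertex -2.154 4.522 -1.144
vertex -0.891 3.934 -0.675
vertex -2.472 3.328 -1.782
endloop
endfacet
facet normal 0.671 -0.399 -0.625
outer loop
vertex -1.25 -1.114 -2.415
vertex -1.5 -0.777 -2.898
vertex -1.026 -0.529 -2.548
endloop
endfacet
facet normal 0.653 -0.079 0.753
outer loop
vertex -1.25 -1.114 -2.415
vertex -1.026 -0.529 -2.548
vertex -2.15 -0.579 -1.578
endloop
endfacet
facet normal 0.653 -0.079 0.753
outer loop
vertex -2.15 -0.579 -1.578
vertex -1.026 -0.529 -2.548
vertex -1.926 0.006 -1.711
endloop
endfacet
facet normal -0.672 0.399 0.624
outer loop
vertex -2.15 -0.579 -1.578
vertex -1.926 0.006 -1.711
vertex -2.4 -0.243 -2.062
endloop
endfacet
facet normal 0.671 -0.400 -0.625
outer loop
vertex -1.026 -0.529 -2.548
vertex -1.5 -0.777 -2.898
vertex -1.276 -0.193 -3.031
endloop
endfacet
facet normal 0.630 0.751 0.197
outer loop
vertex -1.026 -0.529 -2.548
vertex -1.276 -0.193 -3.031
vertex -1.926 0.006 -1.711
endloop
endfacet
facet normal 0.630 0.752 0.197
outer loop
vertex -1.926 0.006 -1.711
vertex -1.276 -0.193 -3.031
vertex -2.176 0.342 -2.195
endloop
endfacet
facet normal -0.672 0.399 0.624
outer loop
vertex -1.926 0.006 -1.711
vertex -2.176 0.342 -2.195
vertex -2.4 -0.243 -2.062
endloop
endfacet
facet normal 0.671 -0.400 -0.624
outer loop
vertex -1.276 -0.193 -3.031
vertex -1.5 -0.777 -2.898
vertex -1.75 -0.441 -3.382
endloop
endfacet
facet normal -0.023 0.831 -0.556
outer loop
vertex -1.276 -0.193 -3.031
vertex -1.75 -0.441 -3.382
vertex -2.176 0.342 -2.195
endloop
endfacet
facet normal -0.024 0.831 -0.556
outer loop
vertex -2.176 0.342 -2.195
vertex -1.75 -0.441 -3.382
vertex -2.65 0.094 -2.545
endloop
endfacet
facet normal -0.671 0.399 0.625
outer loop
vertex -2.176 0.342 -2.195
vertex -2.65 0.094 -2.545
vertex -2.4 -0.243 -2.062
endloop
endfacet
facet normal 0.672 -0.399 -0.624
outer loop
vertex -1.75 -0.441 -3.382
vertex -1.5 -0.777 -2.898
vertex -1.974 -1.026 -3.249
endloop
endfacet
facet normal -0.653 0.079 -0.753
outer loop
vertex -1.75 -0.441 -3.382
vertex -1.974 -1.026 -3.249
vertex -2.65 0.094 -2.545
endloop
endfacet
facet normal -0.653 0.079 -0.753
outer loop
vertex -2.65 0.094 -2.545
vertex -1.974 -1.026 -3.249
vertex -2.874 -0.491 -2.412
endloop
endfacet
facet normal -0.671 0.399 0.625
outer loop
vertex -2.65 0.094 -2.545
vertex -2.874 -0.491 -2.412
vertex -2.4 -0.243 -2.062
endloop
endfacet
facet normal 0.672 -0.399 -0.624
outer loop
vertex -1.974 -1.026 -3.249
vertex -1.5 -0.777 -2.898
vertex -1.724 -1.362 -2.765
endloop
endfacet
facet normal -0.630 -0.752 -0.197
outer loop
vertex -1.974 -1.026 -3.249
vertex -1.724 -1.362 -2.765
vertex -2.874 -0.491 -2.412
endloop
endfacet
facet normal -0.630 -0.752 -0.197
outer loop
vertex -2.874 -0.491 -2.412
vertex -1.724 -1.362 -2.765
vertex -2.624 -0.827 -1.929
endloop
endfacet
facet normal -0.671 0.400 0.625
outer loop
vertex -2.874 -0.491 -2.412
vertex -2.624 -0.827 -1.929
vertex -2.4 -0.243 -2.062
endloop
endfacet
facet normal 0.671 -0.399 -0.625
outer loop
vertex -1.724 -1.362 -2.765
vertex -1.5 -0.777 -2.898
vertex -1.25 -1.114 -2.415
endloop
endfacet
facet normal 0.023 -0.830 0.557
outer loop
vertex -1.724 -1.362 -2.765
vertex -1.25 -1.114 -2.415
vertex -2.624 -0.827 -1.929
endloop
endfacet
facet normal 0.023 -0.831 0.556
outer loop
vertex -2.624 -0.827 -1.929
vertex -1.25 -1.114 -2.415
vertex -2.15 -0.579 -1.578
endloop
endfacet
facet normal -0.671 0.400 0.624
outer loop
vertex -2.624 -0.827 -1.929
vertex -2.15 -0.579 -1.578
vertex -2.4 -0.243 -2.062
endloop
endfacet

endsolid


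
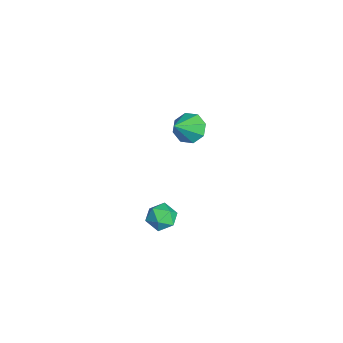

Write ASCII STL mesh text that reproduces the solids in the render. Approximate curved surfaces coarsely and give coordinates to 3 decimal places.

solid 
facet normal -0.281 0.724 0.630
outer loop
vertex 1.937 -2.689 1.161
vertex 1.57 -3.207 1.593
vertex 2.307 -3.043 1.733
endloop
endfacet
facet normal 0.346 0.881 0.322
outer loop
vertex 1.937 -2.689 1.161
vertex 2.307 -3.043 1.733
vertex 2.657 -2.934 1.058
endloop
endfacet
facet normal 0.248 0.889 -0.384
outer loop
vertex 1.937 -2.689 1.161
vertex 2.657 -2.934 1.058
vertex 2.136 -3.029 0.502
endloop
endfacet
facet normal -0.439 0.738 -0.513
outer loop
vertex 1.937 -2.689 1.161
vertex 2.136 -3.029 0.502
vertex 1.465 -3.198 0.833
endloop
endfacet
facet normal -0.764 0.635 0.113
outer loop
vertex 1.937 -2.689 1.161
vertex 1.465 -3.198 0.833
vertex 1.57 -3.207 1.593
endloop
endfacet
facet normal 0.805 0.356 0.475
outer loop
vertex 2.657 -2.934 1.058
vertex 2.307 -3.043 1.733
vertex 2.735 -3.602 1.427
endloop
endfacet
facet normal -0.208 0.103 0.973
outer loop
vertex 2.307 -3.043 1.733
vertex 1.57 -3.207 1.593
vertex 2.064 -3.771 1.758
endloop
endfacet
facet normal -0.990 -0.040 0.136
outer loop
vertex 1.57 -3.207 1.593
vertex 1.465 -3.198 0.833
vertex 1.543 -3.866 1.202
endloop
endfacet
facet normal -0.464 0.125 -0.877
outer loop
vertex 1.465 -3.198 0.833
vertex 2.136 -3.029 0.502
vertex 1.893 -3.757 0.527
endloop
endfacet
facet normal 0.646 0.370 -0.668
outer loop
vertex 2.136 -3.029 0.502
vertex 2.657 -2.934 1.058
vertex 2.63 -3.593 0.667
endloop
endfacet
facet normal 0.439 -0.738 0.513
outer loop
vertex 2.263 -4.111 1.099
vertex 2.735 -3.602 1.427
vertex 2.064 -3.771 1.758
endloop
endfacet
facet normal -0.248 -0.889 0.384
outer loop
vertex 2.263 -4.111 1.099
vertex 2.064 -3.771 1.758
vertex 1.543 -3.866 1.202
endloop
endfacet
facet normal -0.346 -0.881 -0.322
outer loop
vertex 2.263 -4.111 1.099
vertex 1.543 -3.866 1.202
vertex 1.893 -3.757 0.527
endloop
endfacet
facet normal 0.281 -0.724 -0.630
outer loop
vertex 2.263 -4.111 1.099
vertex 1.893 -3.757 0.527
vertex 2.63 -3.593 0.667
endloop
endfacet
facet normal 0.764 -0.635 -0.113
outer loop
vertex 2.263 -4.111 1.099
vertex 2.63 -3.593 0.667
vertex 2.735 -3.602 1.427
endloop
endfacet
facet normal 0.464 -0.125 0.877
outer loop
vertex 2.064 -3.771 1.758
vertex 2.735 -3.602 1.427
vertex 2.307 -3.043 1.733
endloop
endfacet
facet normal -0.646 -0.370 0.668
outer loop
vertex 1.543 -3.866 1.202
vertex 2.064 -3.771 1.758
vertex 1.57 -3.207 1.593
endloop
endfacet
facet normal -0.805 -0.356 -0.475
outer loop
vertex 1.893 -3.757 0.527
vertex 1.543 -3.866 1.202
vertex 1.465 -3.198 0.833
endloop
endfacet
facet normal 0.208 -0.103 -0.973
outer loop
vertex 2.63 -3.593 0.667
vertex 1.893 -3.757 0.527
vertex 2.136 -3.029 0.502
endloop
endfacet
facet normal 0.990 0.040 -0.136
outer loop
vertex 2.735 -3.602 1.427
vertex 2.63 -3.593 0.667
vertex 2.657 -2.934 1.058
endloop
endfacet
facet normal -0.575 0.464 -0.674
outer loop
vertex -3.68 -1.956 0.742
vertex -4.049 -1.51 1.364
vertex -3.371 -1.397 0.863
endloop
endfacet
facet normal 0.842 -0.383 -0.380
outer loop
vertex -3.68 -1.956 0.742
vertex -3.371 -1.397 0.863
vertex -3.031 -2.33 2.556
endloop
endfacet
facet normal -0.575 0.464 -0.674
outer loop
vertex -3.371 -1.397 0.863
vertex -4.049 -1.51 1.364
vertex -3.459 -0.903 1.278
endloop
endfacet
facet normal 0.971 0.230 -0.068
outer loop
vertex -3.371 -1.397 0.863
vertex -3.459 -0.903 1.278
vertex -3.031 -2.33 2.556
endloop
endfacet
facet normal -0.575 0.463 -0.674
outer loop
vertex -3.459 -0.903 1.278
vertex -4.049 -1.51 1.364
vertex -3.893 -0.765 1.743
endloop
endfacet
facet normal 0.667 0.598 0.445
outer loop
vertex -3.459 -0.903 1.278
vertex -3.893 -0.765 1.743
vertex -3.031 -2.33 2.556
endloop
endfacet
facet normal -0.575 0.463 -0.674
outer loop
vertex -3.893 -0.765 1.743
vertex -4.049 -1.51 1.364
vertex -4.418 -1.063 1.986
endloop
endfacet
facet normal 0.110 0.505 0.856
outer loop
vertex -3.893 -0.765 1.743
vertex -4.418 -1.063 1.986
vertex -3.031 -2.33 2.556
endloop
endfacet
facet normal -0.574 0.464 -0.674
outer loop
vertex -4.418 -1.063 1.986
vertex -4.049 -1.51 1.364
vertex -4.727 -1.622 1.864
endloop
endfacet
facet normal -0.376 0.005 0.927
outer loop
vertex -4.418 -1.063 1.986
vertex -4.727 -1.622 1.864
vertex -3.031 -2.33 2.556
endloop
endfacet
facet normal -0.574 0.463 -0.675
outer loop
vertex -4.727 -1.622 1.864
vertex -4.049 -1.51 1.364
vertex -4.639 -2.116 1.45
endloop
endfacet
facet normal -0.504 -0.606 0.616
outer loop
vertex -4.727 -1.622 1.864
vertex -4.639 -2.116 1.45
vertex -3.031 -2.33 2.556
endloop
endfacet
facet normal -0.575 0.464 -0.674
outer loop
vertex -4.639 -2.116 1.45
vertex -4.049 -1.51 1.364
vertex -4.205 -2.254 0.985
endloop
endfacet
facet normal -0.200 -0.974 0.102
outer loop
vertex -4.639 -2.116 1.45
vertex -4.205 -2.254 0.985
vertex -3.031 -2.33 2.556
endloop
endfacet
facet normal -0.575 0.464 -0.674
outer loop
vertex -4.205 -2.254 0.985
vertex -4.049 -1.51 1.364
vertex -3.68 -1.956 0.742
endloop
endfacet
facet normal 0.357 -0.881 -0.309
outer loop
vertex -4.205 -2.254 0.985
vertex -3.68 -1.956 0.742
vertex -3.031 -2.33 2.556
endloop
endfacet

endsolid
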